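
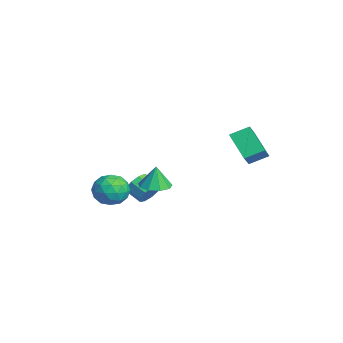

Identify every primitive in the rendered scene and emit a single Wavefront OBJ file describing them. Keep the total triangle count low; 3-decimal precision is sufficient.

v -1.731 -3.119 -1.654
v -0.528 -2.895 -1.392
v -1.692 -4.745 -0.448
v -0.489 -4.521 -0.186
v -1.376 -3.747 0.238
v -1.4 -2.742 -0.508
v -0.82 -4.898 -1.332
v -0.844 -3.893 -2.078
v 0.035 -3.995 -1.193
v -0.309 -3.283 -0.223
v -1.911 -4.357 -1.617
v -2.255 -3.645 -0.647
v -1.133 -2.864 -1.629
v -1.087 -4.776 -0.211
v -1.608 -4.321 0.038
v -0.901 -4.189 0.192
v -1.646 -2.774 -1.109
v -0.939 -2.643 -0.955
v -1.437 -3.144 0.003
v -1.281 -4.997 -0.885
v -0.574 -4.866 -0.731
v -1.319 -3.451 -2.032
v -0.612 -3.319 -1.878
v -0.783 -4.496 -1.843
v -0.095 -3.379 -1.358
v -0.072 -4.335 -0.649
v -0.266 -4.556 -1.323
v -0.281 -3.966 -1.761
v -0.297 -2.961 -0.788
v -0.274 -3.916 -0.079
v -0.795 -3.462 0.17
v -0.81 -2.871 -0.268
v 0.034 -3.607 -0.671
v -1.946 -3.724 -1.761
v -1.923 -4.679 -1.052
v -1.41 -4.769 -1.572
v -1.425 -4.178 -2.01
v -2.148 -3.305 -1.191
v -2.125 -4.261 -0.482
v -1.939 -3.674 -0.079
v -1.954 -3.084 -0.517
v -2.254 -4.033 -1.169
v -3.001 -1.1 -2.391
v -2.308 -1.541 -1.954
v -3.146 -2.281 -1.372
v -3.839 -1.84 -1.809
v -2.504 -1.046 -1.607
v -3.342 -1.785 -1.025
v -2.933 -0.576 -1.626
v -3.771 -1.315 -1.044
v -3.393 -0.351 -2.004
v -4.231 -1.09 -1.421
v -3.67 -0.477 -2.562
v -4.508 -1.216 -1.98
v -3.634 -0.895 -3.041
v -4.472 -1.634 -2.459
v -3.302 -1.409 -3.215
v -4.14 -2.148 -2.633
v -2.829 -1.778 -3.004
v -3.667 -2.517 -2.422
v -2.437 -1.831 -2.506
v -3.275 -2.57 -1.924
v 0.302 -1.337 -0.034
v 1.008 -0.574 -0.05
v 0.258 -1.263 1.514
v 0.352 -0.3 -0.083
v -0.327 -0.512 -0.092
v -0.712 -1.11 -0.074
v -0.622 -1.814 -0.037
v -0.1 -2.296 0.001
v 0.611 -2.329 0.023
v 1.177 -1.898 0.019
v 1.334 -1.205 -0.01
v 2.303 2.737 4.805
v 2.337 3.954 5.388
v 1.087 3.291 3.722
v 1.121 4.508 4.305
v 3.759 3.332 3.475
v 3.793 4.549 4.058
v 2.543 3.886 2.392
v 2.577 5.103 2.975
f 1 38 17
f 38 12 41
f 17 41 6
f 38 41 17
f 1 17 13
f 17 6 18
f 13 18 2
f 17 18 13
f 1 13 22
f 13 2 23
f 22 23 8
f 13 23 22
f 1 22 34
f 22 8 37
f 34 37 11
f 22 37 34
f 1 34 38
f 34 11 42
f 38 42 12
f 34 42 38
f 2 18 29
f 18 6 32
f 29 32 10
f 18 32 29
f 6 41 19
f 41 12 40
f 19 40 5
f 41 40 19
f 12 42 39
f 42 11 35
f 39 35 3
f 42 35 39
f 11 37 36
f 37 8 24
f 36 24 7
f 37 24 36
f 8 23 28
f 23 2 25
f 28 25 9
f 23 25 28
f 4 30 16
f 30 10 31
f 16 31 5
f 30 31 16
f 4 16 14
f 16 5 15
f 14 15 3
f 16 15 14
f 4 14 21
f 14 3 20
f 21 20 7
f 14 20 21
f 4 21 26
f 21 7 27
f 26 27 9
f 21 27 26
f 4 26 30
f 26 9 33
f 30 33 10
f 26 33 30
f 5 31 19
f 31 10 32
f 19 32 6
f 31 32 19
f 3 15 39
f 15 5 40
f 39 40 12
f 15 40 39
f 7 20 36
f 20 3 35
f 36 35 11
f 20 35 36
f 9 27 28
f 27 7 24
f 28 24 8
f 27 24 28
f 10 33 29
f 33 9 25
f 29 25 2
f 33 25 29
f 44 43 47
f 44 47 45
f 45 47 48
f 45 48 46
f 47 43 49
f 47 49 48
f 48 49 50
f 48 50 46
f 49 43 51
f 49 51 50
f 50 51 52
f 50 52 46
f 51 43 53
f 51 53 52
f 52 53 54
f 52 54 46
f 53 43 55
f 53 55 54
f 54 55 56
f 54 56 46
f 55 43 57
f 55 57 56
f 56 57 58
f 56 58 46
f 57 43 59
f 57 59 58
f 58 59 60
f 58 60 46
f 59 43 61
f 59 61 60
f 60 61 62
f 60 62 46
f 61 43 44
f 61 44 62
f 62 44 45
f 62 45 46
f 64 63 66
f 64 66 65
f 66 63 67
f 66 67 65
f 67 63 68
f 67 68 65
f 68 63 69
f 68 69 65
f 69 63 70
f 69 70 65
f 70 63 71
f 70 71 65
f 71 63 72
f 71 72 65
f 72 63 73
f 72 73 65
f 73 63 64
f 73 64 65
f 75 77 74
f 78 75 74
f 74 77 76
f 76 78 74
f 75 81 77
f 79 75 78
f 79 81 75
f 77 81 76
f 80 78 76
f 76 81 80
f 80 79 78
f 81 79 80



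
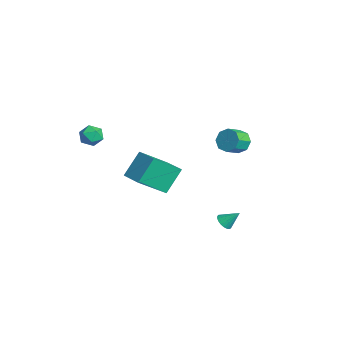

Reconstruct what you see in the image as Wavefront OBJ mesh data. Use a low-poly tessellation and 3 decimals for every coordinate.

v 3.146 1.517 -0.839
v 3.385 1.144 -0.586
v 3.454 2.203 -0.121
v 3.537 1.213 -0.717
v 3.621 1.334 -0.869
v 3.623 1.487 -1.016
v 3.543 1.645 -1.132
v 3.394 1.781 -1.198
v 3.202 1.871 -1.202
v 3 1.9 -1.143
v 2.824 1.862 -1.031
v 2.703 1.765 -0.886
v 2.659 1.625 -0.733
v 2.699 1.466 -0.599
v 2.816 1.316 -0.506
v 2.991 1.201 -0.47
v 3.192 1.14 -0.498
v -3.723 -3.536 2.738
v -3.311 -3.172 2.281
v -2.809 -4.168 3.059
v -2.397 -3.804 2.602
v -2.657 -3.481 3.184
v -3.222 -3.09 2.986
v -2.898 -4.25 2.354
v -3.463 -3.859 2.156
v -2.801 -3.614 2.044
v -2.652 -3.138 2.556
v -3.468 -4.202 2.784
v -3.319 -3.726 3.296
v -1.424 3.723 1.945
v -1.032 3.568 1.337
v -0.583 2.781 1.827
v -0.976 2.937 2.435
v -0.766 3.933 1.679
v -0.318 3.146 2.169
v -0.886 4.175 2.177
v -0.437 3.388 2.667
v -1.321 4.153 2.539
v -0.872 3.366 3.029
v -1.817 3.879 2.553
v -1.368 3.092 3.043
v -2.082 3.514 2.211
v -1.634 2.727 2.701
v -1.963 3.272 1.713
v -1.514 2.485 2.203
v -1.528 3.294 1.351
v -1.079 2.507 1.841
v 1.87 -1.808 1.583
v 2.117 -3.288 2.748
v 1.41 -0.902 2.832
v 1.657 -2.382 3.997
v 3.143 -1.438 1.783
v 3.39 -2.918 2.948
v 2.683 -0.532 3.032
v 2.93 -2.012 4.197
f 2 1 4
f 2 4 3
f 4 1 5
f 4 5 3
f 5 1 6
f 5 6 3
f 6 1 7
f 6 7 3
f 7 1 8
f 7 8 3
f 8 1 9
f 8 9 3
f 9 1 10
f 9 10 3
f 10 1 11
f 10 11 3
f 11 1 12
f 11 12 3
f 12 1 13
f 12 13 3
f 13 1 14
f 13 14 3
f 14 1 15
f 14 15 3
f 15 1 16
f 15 16 3
f 16 1 17
f 16 17 3
f 17 1 2
f 17 2 3
f 18 29 23
f 18 23 19
f 18 19 25
f 18 25 28
f 18 28 29
f 19 23 27
f 23 29 22
f 29 28 20
f 28 25 24
f 25 19 26
f 21 27 22
f 21 22 20
f 21 20 24
f 21 24 26
f 21 26 27
f 22 27 23
f 20 22 29
f 24 20 28
f 26 24 25
f 27 26 19
f 31 30 34
f 31 34 32
f 32 34 35
f 32 35 33
f 34 30 36
f 34 36 35
f 35 36 37
f 35 37 33
f 36 30 38
f 36 38 37
f 37 38 39
f 37 39 33
f 38 30 40
f 38 40 39
f 39 40 41
f 39 41 33
f 40 30 42
f 40 42 41
f 41 42 43
f 41 43 33
f 42 30 44
f 42 44 43
f 43 44 45
f 43 45 33
f 44 30 46
f 44 46 45
f 45 46 47
f 45 47 33
f 46 30 31
f 46 31 47
f 47 31 32
f 47 32 33
f 49 51 48
f 52 49 48
f 48 51 50
f 50 52 48
f 49 55 51
f 53 49 52
f 53 55 49
f 51 55 50
f 54 52 50
f 50 55 54
f 54 53 52
f 55 53 54



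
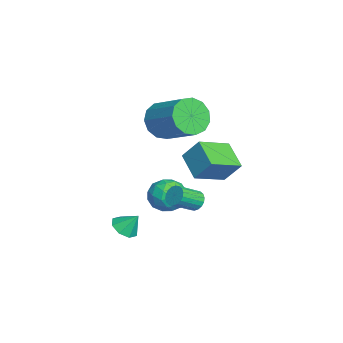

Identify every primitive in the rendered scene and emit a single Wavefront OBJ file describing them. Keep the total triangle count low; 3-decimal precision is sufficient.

v -2.316 -0.846 1.748
v -1.786 -0.661 0.814
v -0.354 0.611 1.877
v -0.884 0.426 2.812
v -2.212 -0.221 0.861
v -0.78 1.051 1.925
v -2.671 0.021 1.19
v -1.239 1.292 2.254
v -3.017 -0.013 1.697
v -1.586 1.259 2.76
v -3.141 -0.311 2.219
v -1.709 0.961 3.283
v -3.002 -0.779 2.592
v -1.571 0.493 3.656
v -2.646 -1.268 2.698
v -1.214 0.004 3.761
v -2.185 -1.623 2.501
v -0.753 -0.351 3.565
v -1.765 -1.731 2.066
v -0.334 -0.46 3.129
v -1.521 -1.558 1.53
v -0.089 -0.287 2.593
v -1.528 -1.159 1.063
v -0.097 0.112 2.126
v -0.214 0.615 -2.443
v 0.293 0.732 -2.7
v 0.9 -0.258 -1.955
v 0.394 -0.375 -1.697
v 0.295 0.888 -2.495
v 0.903 -0.102 -1.749
v 0.197 0.99 -2.279
v 0.805 0 -1.534
v 0.017 1.018 -2.096
v 0.625 0.028 -1.35
v -0.208 0.966 -1.981
v 0.4 -0.024 -1.236
v -0.434 0.844 -1.958
v 0.173 -0.145 -1.213
v -0.617 0.677 -2.031
v -0.01 -0.313 -1.285
v -0.72 0.498 -2.185
v -0.113 -0.492 -1.44
v -0.723 0.342 -2.391
v -0.115 -0.648 -1.645
v -0.625 0.24 -2.606
v -0.017 -0.75 -1.861
v -0.445 0.212 -2.79
v 0.163 -0.778 -2.044
v -0.22 0.264 -2.904
v 0.388 -0.726 -2.159
v 0.007 0.385 -2.927
v 0.614 -0.604 -2.182
v 0.19 0.553 -2.855
v 0.797 -0.437 -2.109
v 2.329 -2.629 -2.557
v 2.971 -2.427 -2.84
v 2.511 -2.011 -1.703
v 2.554 -2.089 -2.995
v 2.005 -2.068 -2.894
v 1.646 -2.375 -2.596
v 1.687 -2.831 -2.275
v 2.105 -3.168 -2.12
v 2.654 -3.19 -2.221
v 3.013 -2.882 -2.519
v -2.043 0.007 -2.389
v -1.048 0.004 -2.616
v -2.252 -1.364 -3.284
v -1.257 -1.367 -3.511
v -1.563 -1.563 -2.558
v -1.434 -0.716 -2.005
v -1.866 -0.644 -3.895
v -1.737 0.203 -3.342
v -0.939 -0.398 -3.547
v -0.752 -0.966 -2.721
v -2.548 -0.394 -3.179
v -2.361 -0.962 -2.353
v -1.527 0.126 -2.424
v -1.773 -1.486 -3.476
v -1.952 -1.601 -2.916
v -1.368 -1.603 -3.05
v -1.754 -0.297 -2.065
v -1.169 -0.299 -2.198
v -1.472 -1.22 -2.164
v -2.131 -1.061 -3.702
v -1.546 -1.063 -3.835
v -1.932 0.243 -2.85
v -1.348 0.241 -2.984
v -1.828 -0.14 -3.736
v -0.879 -0.113 -3.105
v -1.002 -0.918 -3.631
v -1.359 -0.493 -3.856
v -1.283 0.005 -3.531
v -0.769 -0.446 -2.619
v -0.891 -1.252 -3.145
v -1.071 -1.367 -2.585
v -0.995 -0.869 -2.26
v -0.704 -0.683 -3.166
v -2.409 -0.108 -2.755
v -2.531 -0.914 -3.281
v -2.305 -0.491 -3.64
v -2.229 0.007 -3.315
v -2.298 -0.442 -2.269
v -2.421 -1.247 -2.795
v -2.017 -1.365 -2.369
v -1.941 -0.867 -2.044
v -2.596 -0.677 -2.734
v 1.222 1.865 -0.166
v -0.047 1.346 0.556
v 1.528 2.617 0.912
v 0.258 2.097 1.634
v 2.182 0.483 0.526
v 0.912 -0.037 1.248
v 2.487 1.234 1.604
v 1.218 0.715 2.326
f 2 1 5
f 2 5 3
f 3 5 6
f 3 6 4
f 5 1 7
f 5 7 6
f 6 7 8
f 6 8 4
f 7 1 9
f 7 9 8
f 8 9 10
f 8 10 4
f 9 1 11
f 9 11 10
f 10 11 12
f 10 12 4
f 11 1 13
f 11 13 12
f 12 13 14
f 12 14 4
f 13 1 15
f 13 15 14
f 14 15 16
f 14 16 4
f 15 1 17
f 15 17 16
f 16 17 18
f 16 18 4
f 17 1 19
f 17 19 18
f 18 19 20
f 18 20 4
f 19 1 21
f 19 21 20
f 20 21 22
f 20 22 4
f 21 1 23
f 21 23 22
f 22 23 24
f 22 24 4
f 23 1 2
f 23 2 24
f 24 2 3
f 24 3 4
f 26 25 29
f 26 29 27
f 27 29 30
f 27 30 28
f 29 25 31
f 29 31 30
f 30 31 32
f 30 32 28
f 31 25 33
f 31 33 32
f 32 33 34
f 32 34 28
f 33 25 35
f 33 35 34
f 34 35 36
f 34 36 28
f 35 25 37
f 35 37 36
f 36 37 38
f 36 38 28
f 37 25 39
f 37 39 38
f 38 39 40
f 38 40 28
f 39 25 41
f 39 41 40
f 40 41 42
f 40 42 28
f 41 25 43
f 41 43 42
f 42 43 44
f 42 44 28
f 43 25 45
f 43 45 44
f 44 45 46
f 44 46 28
f 45 25 47
f 45 47 46
f 46 47 48
f 46 48 28
f 47 25 49
f 47 49 48
f 48 49 50
f 48 50 28
f 49 25 51
f 49 51 50
f 50 51 52
f 50 52 28
f 51 25 53
f 51 53 52
f 52 53 54
f 52 54 28
f 53 25 26
f 53 26 54
f 54 26 27
f 54 27 28
f 56 55 58
f 56 58 57
f 58 55 59
f 58 59 57
f 59 55 60
f 59 60 57
f 60 55 61
f 60 61 57
f 61 55 62
f 61 62 57
f 62 55 63
f 62 63 57
f 63 55 64
f 63 64 57
f 64 55 56
f 64 56 57
f 65 102 81
f 102 76 105
f 81 105 70
f 102 105 81
f 65 81 77
f 81 70 82
f 77 82 66
f 81 82 77
f 65 77 86
f 77 66 87
f 86 87 72
f 77 87 86
f 65 86 98
f 86 72 101
f 98 101 75
f 86 101 98
f 65 98 102
f 98 75 106
f 102 106 76
f 98 106 102
f 66 82 93
f 82 70 96
f 93 96 74
f 82 96 93
f 70 105 83
f 105 76 104
f 83 104 69
f 105 104 83
f 76 106 103
f 106 75 99
f 103 99 67
f 106 99 103
f 75 101 100
f 101 72 88
f 100 88 71
f 101 88 100
f 72 87 92
f 87 66 89
f 92 89 73
f 87 89 92
f 68 94 80
f 94 74 95
f 80 95 69
f 94 95 80
f 68 80 78
f 80 69 79
f 78 79 67
f 80 79 78
f 68 78 85
f 78 67 84
f 85 84 71
f 78 84 85
f 68 85 90
f 85 71 91
f 90 91 73
f 85 91 90
f 68 90 94
f 90 73 97
f 94 97 74
f 90 97 94
f 69 95 83
f 95 74 96
f 83 96 70
f 95 96 83
f 67 79 103
f 79 69 104
f 103 104 76
f 79 104 103
f 71 84 100
f 84 67 99
f 100 99 75
f 84 99 100
f 73 91 92
f 91 71 88
f 92 88 72
f 91 88 92
f 74 97 93
f 97 73 89
f 93 89 66
f 97 89 93
f 108 110 107
f 111 108 107
f 107 110 109
f 109 111 107
f 108 114 110
f 112 108 111
f 112 114 108
f 110 114 109
f 113 111 109
f 109 114 113
f 113 112 111
f 114 112 113



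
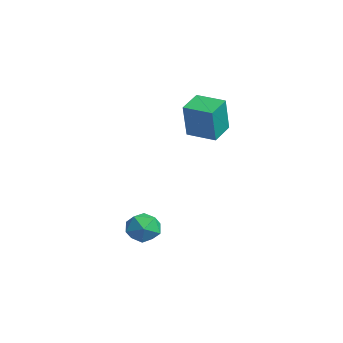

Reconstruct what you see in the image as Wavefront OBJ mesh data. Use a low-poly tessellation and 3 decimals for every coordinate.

v -1.268 0.506 2.586
v -0.78 0.091 4.438
v -0.099 1.39 2.476
v 0.389 0.975 4.328
v -0.549 -0.495 2.172
v -0.061 -0.91 4.024
v 0.62 0.389 2.062
v 1.108 -0.026 3.914
v 2.171 -3.219 -1.511
v 2.592 -3.928 -1.929
v 1.028 -3.332 -2.471
v 1.449 -4.041 -2.889
v 1.114 -4.142 -2.032
v 1.821 -4.072 -1.439
v 1.799 -3.188 -2.961
v 2.506 -3.118 -2.368
v 2.363 -3.909 -2.825
v 1.939 -4.499 -2.251
v 1.681 -2.761 -2.149
v 1.257 -3.351 -1.575
f 2 4 1
f 5 2 1
f 1 4 3
f 3 5 1
f 2 8 4
f 6 2 5
f 6 8 2
f 4 8 3
f 7 5 3
f 3 8 7
f 7 6 5
f 8 6 7
f 9 20 14
f 9 14 10
f 9 10 16
f 9 16 19
f 9 19 20
f 10 14 18
f 14 20 13
f 20 19 11
f 19 16 15
f 16 10 17
f 12 18 13
f 12 13 11
f 12 11 15
f 12 15 17
f 12 17 18
f 13 18 14
f 11 13 20
f 15 11 19
f 17 15 16
f 18 17 10



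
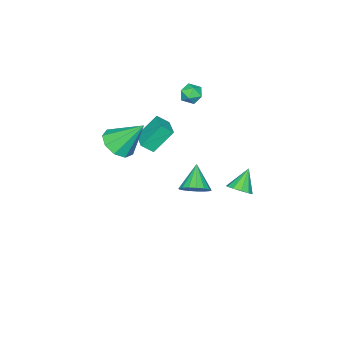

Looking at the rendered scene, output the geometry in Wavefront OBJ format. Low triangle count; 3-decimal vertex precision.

v -3.306 -1.529 2.639
v -2.991 -1.59 3.194
v -4.069 -2.13 3.006
v -3.754 -2.191 3.561
v -4.008 -1.625 3.397
v -3.537 -1.254 3.171
v -3.523 -2.466 3.029
v -3.052 -2.095 2.803
v -3.125 -2.169 3.436
v -3.425 -1.65 3.663
v -3.635 -2.07 2.537
v -3.935 -1.551 2.764
v -1.641 2.336 -0.749
v -1.226 1.94 -0.423
v -2.479 2.264 0.229
v -1.139 2.325 -0.32
v -1.245 2.715 -0.381
v -1.501 2.959 -0.583
v -1.811 2.966 -0.848
v -2.056 2.732 -1.075
v -2.143 2.347 -1.178
v -2.038 1.958 -1.117
v -1.781 1.713 -0.915
v -1.471 1.706 -0.65
v -3.022 -1.235 -3.401
v -2.385 -1.528 -2.994
v -3.958 -1.825 -2.359
v -2.438 -1.175 -2.842
v -2.625 -0.836 -2.818
v -2.902 -0.589 -2.928
v -3.207 -0.489 -3.146
v -3.47 -0.561 -3.422
v -3.629 -0.787 -3.693
v -3.65 -1.115 -3.898
v -3.526 -1.472 -3.989
v -3.287 -1.774 -3.945
v -2.987 -1.952 -3.776
v -2.695 -1.967 -3.521
v -2.478 -1.813 -3.239
v 1.519 -2.273 2.406
v 2.348 -1.856 2.356
v 1.041 -1.147 3.874
v 1.929 -1.552 1.987
v 1.318 -1.585 1.813
v 0.801 -1.94 1.918
v 0.619 -2.451 2.251
v 0.859 -2.879 2.656
v 1.407 -3.023 2.945
v 2.008 -2.816 2.982
v 2.379 -2.355 2.749
v -2.981 -3.986 -1.071
v -2.576 -4.445 -0.557
v -3.84 -3.409 0.123
v -3.434 -3.868 0.637
v -2.166 -3.092 -0.917
v -1.76 -3.551 -0.403
v -3.024 -2.515 0.277
v -2.619 -2.974 0.791
f 1 12 6
f 1 6 2
f 1 2 8
f 1 8 11
f 1 11 12
f 2 6 10
f 6 12 5
f 12 11 3
f 11 8 7
f 8 2 9
f 4 10 5
f 4 5 3
f 4 3 7
f 4 7 9
f 4 9 10
f 5 10 6
f 3 5 12
f 7 3 11
f 9 7 8
f 10 9 2
f 14 13 16
f 14 16 15
f 16 13 17
f 16 17 15
f 17 13 18
f 17 18 15
f 18 13 19
f 18 19 15
f 19 13 20
f 19 20 15
f 20 13 21
f 20 21 15
f 21 13 22
f 21 22 15
f 22 13 23
f 22 23 15
f 23 13 24
f 23 24 15
f 24 13 14
f 24 14 15
f 26 25 28
f 26 28 27
f 28 25 29
f 28 29 27
f 29 25 30
f 29 30 27
f 30 25 31
f 30 31 27
f 31 25 32
f 31 32 27
f 32 25 33
f 32 33 27
f 33 25 34
f 33 34 27
f 34 25 35
f 34 35 27
f 35 25 36
f 35 36 27
f 36 25 37
f 36 37 27
f 37 25 38
f 37 38 27
f 38 25 39
f 38 39 27
f 39 25 26
f 39 26 27
f 41 40 43
f 41 43 42
f 43 40 44
f 43 44 42
f 44 40 45
f 44 45 42
f 45 40 46
f 45 46 42
f 46 40 47
f 46 47 42
f 47 40 48
f 47 48 42
f 48 40 49
f 48 49 42
f 49 40 50
f 49 50 42
f 50 40 41
f 50 41 42
f 52 54 51
f 55 52 51
f 51 54 53
f 53 55 51
f 52 58 54
f 56 52 55
f 56 58 52
f 54 58 53
f 57 55 53
f 53 58 57
f 57 56 55
f 58 56 57



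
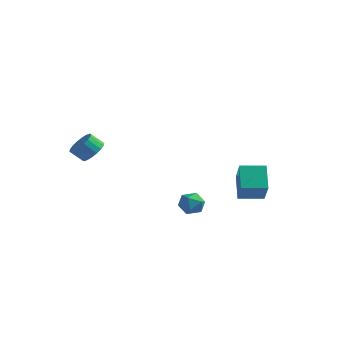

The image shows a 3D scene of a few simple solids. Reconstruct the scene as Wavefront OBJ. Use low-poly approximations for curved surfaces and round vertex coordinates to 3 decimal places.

v 2.646 -0.716 -1.701
v 3.347 -1.143 -2.15
v 1.713 -1.037 -2.85
v 2.414 -1.464 -3.299
v 2.056 -1.843 -2.522
v 2.633 -1.645 -1.812
v 2.427 -0.535 -3.188
v 3.004 -0.337 -2.478
v 3.211 -1.032 -3.07
v 2.982 -1.84 -2.658
v 2.078 -0.34 -2.342
v 1.849 -1.148 -1.93
v 3.033 3.181 -3.373
v 3.999 2.12 -1.88
v 2.145 4.301 -2.002
v 3.111 3.24 -0.51
v 4.329 4.28 -3.43
v 5.295 3.219 -1.938
v 3.441 5.4 -2.06
v 4.407 4.339 -0.567
v -3.029 -3.653 1.412
v -2.292 -4.225 1.639
v -2.914 -4.719 2.415
v -3.651 -4.147 2.188
v -2.236 -3.89 1.898
v -2.858 -4.383 2.674
v -2.336 -3.508 2.06
v -2.958 -4.001 2.836
v -2.574 -3.154 2.094
v -3.196 -3.648 2.87
v -2.902 -2.9 1.993
v -3.524 -3.393 2.769
v -3.255 -2.795 1.777
v -3.877 -3.288 2.553
v -3.563 -2.859 1.489
v -4.185 -3.353 2.264
v -3.766 -3.081 1.185
v -4.388 -3.575 1.961
v -3.822 -3.417 0.926
v -4.444 -3.91 1.702
v -3.722 -3.799 0.764
v -4.344 -4.292 1.54
v -3.484 -4.152 0.73
v -4.106 -4.646 1.506
v -3.156 -4.407 0.831
v -3.778 -4.9 1.607
v -2.803 -4.512 1.047
v -3.425 -5.005 1.823
v -2.495 -4.447 1.336
v -3.117 -4.941 2.111
f 1 12 6
f 1 6 2
f 1 2 8
f 1 8 11
f 1 11 12
f 2 6 10
f 6 12 5
f 12 11 3
f 11 8 7
f 8 2 9
f 4 10 5
f 4 5 3
f 4 3 7
f 4 7 9
f 4 9 10
f 5 10 6
f 3 5 12
f 7 3 11
f 9 7 8
f 10 9 2
f 14 16 13
f 17 14 13
f 13 16 15
f 15 17 13
f 14 20 16
f 18 14 17
f 18 20 14
f 16 20 15
f 19 17 15
f 15 20 19
f 19 18 17
f 20 18 19
f 22 21 25
f 22 25 23
f 23 25 26
f 23 26 24
f 25 21 27
f 25 27 26
f 26 27 28
f 26 28 24
f 27 21 29
f 27 29 28
f 28 29 30
f 28 30 24
f 29 21 31
f 29 31 30
f 30 31 32
f 30 32 24
f 31 21 33
f 31 33 32
f 32 33 34
f 32 34 24
f 33 21 35
f 33 35 34
f 34 35 36
f 34 36 24
f 35 21 37
f 35 37 36
f 36 37 38
f 36 38 24
f 37 21 39
f 37 39 38
f 38 39 40
f 38 40 24
f 39 21 41
f 39 41 40
f 40 41 42
f 40 42 24
f 41 21 43
f 41 43 42
f 42 43 44
f 42 44 24
f 43 21 45
f 43 45 44
f 44 45 46
f 44 46 24
f 45 21 47
f 45 47 46
f 46 47 48
f 46 48 24
f 47 21 49
f 47 49 48
f 48 49 50
f 48 50 24
f 49 21 22
f 49 22 50
f 50 22 23
f 50 23 24



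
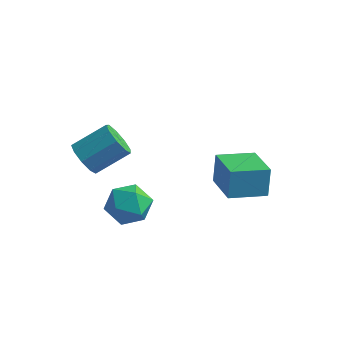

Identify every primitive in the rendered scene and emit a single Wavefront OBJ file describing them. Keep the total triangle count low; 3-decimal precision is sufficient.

v 3.121 0.601 0.003
v 3.031 1.015 1.504
v 1.659 2.096 -0.497
v 1.57 2.511 1.004
v 4.51 1.869 -0.264
v 4.421 2.284 1.237
v 3.049 3.365 -0.764
v 2.959 3.779 0.737
v -1.069 -0.29 0.003
v -0.003 -0.615 -0.438
v -1.897 -1.805 -0.882
v -0.831 -2.13 -1.323
v -1.047 -2.224 -0.148
v -0.535 -1.288 0.399
v -1.365 -1.132 -1.719
v -0.853 -0.196 -1.172
v -0.186 -1.136 -1.503
v 0.01 -1.81 -0.531
v -1.91 -0.61 -0.789
v -1.714 -1.284 0.183
v -2.165 -2.949 3.437
v -1.449 -3.197 2.898
v -0.319 -2.079 3.883
v -1.035 -1.831 4.423
v -1.74 -2.687 2.653
v -0.61 -1.569 3.638
v -2.23 -2.299 2.775
v -1.1 -1.182 3.76
v -2.689 -2.216 3.207
v -1.559 -1.098 4.192
v -2.903 -2.476 3.747
v -1.774 -1.358 4.732
v -2.772 -2.957 4.142
v -1.642 -1.839 5.127
v -2.356 -3.434 4.207
v -1.227 -2.316 5.193
v -1.851 -3.684 3.912
v -0.722 -2.567 4.898
v -1.493 -3.591 3.395
v -0.363 -2.473 4.381
f 2 4 1
f 5 2 1
f 1 4 3
f 3 5 1
f 2 8 4
f 6 2 5
f 6 8 2
f 4 8 3
f 7 5 3
f 3 8 7
f 7 6 5
f 8 6 7
f 9 20 14
f 9 14 10
f 9 10 16
f 9 16 19
f 9 19 20
f 10 14 18
f 14 20 13
f 20 19 11
f 19 16 15
f 16 10 17
f 12 18 13
f 12 13 11
f 12 11 15
f 12 15 17
f 12 17 18
f 13 18 14
f 11 13 20
f 15 11 19
f 17 15 16
f 18 17 10
f 22 21 25
f 22 25 23
f 23 25 26
f 23 26 24
f 25 21 27
f 25 27 26
f 26 27 28
f 26 28 24
f 27 21 29
f 27 29 28
f 28 29 30
f 28 30 24
f 29 21 31
f 29 31 30
f 30 31 32
f 30 32 24
f 31 21 33
f 31 33 32
f 32 33 34
f 32 34 24
f 33 21 35
f 33 35 34
f 34 35 36
f 34 36 24
f 35 21 37
f 35 37 36
f 36 37 38
f 36 38 24
f 37 21 39
f 37 39 38
f 38 39 40
f 38 40 24
f 39 21 22
f 39 22 40
f 40 22 23
f 40 23 24



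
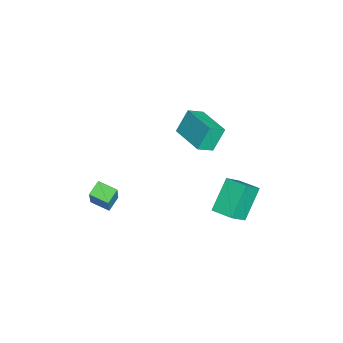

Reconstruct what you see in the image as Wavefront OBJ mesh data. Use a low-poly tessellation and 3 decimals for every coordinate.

v -0.845 0.663 -0.71
v -1.379 1.267 0.567
v -1.347 1.46 -1.297
v -1.881 2.064 -0.02
v 0.841 1.836 -0.56
v 0.307 2.44 0.717
v 0.339 2.633 -1.147
v -0.195 3.237 0.13
v 3.305 2.633 -3.271
v 1.993 3.354 -1.828
v 2.395 3.328 -4.445
v 1.083 4.049 -3.002
v 3.977 3.671 -3.178
v 2.665 4.392 -1.735
v 3.067 4.366 -4.352
v 1.755 5.087 -2.909
v 2.075 -3.199 -2.932
v 2.937 -3.17 -1.329
v 2.51 -2.209 -3.184
v 3.372 -2.18 -1.581
v 2.808 -3.62 -3.319
v 3.67 -3.591 -1.716
v 3.243 -2.63 -3.571
v 4.105 -2.601 -1.968
f 2 4 1
f 5 2 1
f 1 4 3
f 3 5 1
f 2 8 4
f 6 2 5
f 6 8 2
f 4 8 3
f 7 5 3
f 3 8 7
f 7 6 5
f 8 6 7
f 10 12 9
f 13 10 9
f 9 12 11
f 11 13 9
f 10 16 12
f 14 10 13
f 14 16 10
f 12 16 11
f 15 13 11
f 11 16 15
f 15 14 13
f 16 14 15
f 18 20 17
f 21 18 17
f 17 20 19
f 19 21 17
f 18 24 20
f 22 18 21
f 22 24 18
f 20 24 19
f 23 21 19
f 19 24 23
f 23 22 21
f 24 22 23



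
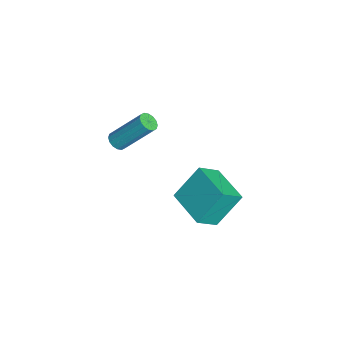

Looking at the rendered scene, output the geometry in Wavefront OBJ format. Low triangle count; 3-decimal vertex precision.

v -1.487 -1.476 1.026
v -1.067 -1.316 0.806
v -0.754 0.037 2.395
v -1.173 -0.124 2.614
v -1.255 -1.163 0.713
v -0.941 0.19 2.301
v -1.504 -1.094 0.704
v -1.19 0.259 2.292
v -1.749 -1.128 0.781
v -1.435 0.225 2.369
v -1.923 -1.255 0.923
v -1.61 0.098 2.512
v -1.981 -1.441 1.094
v -1.667 -0.089 2.682
v -1.906 -1.637 1.245
v -1.593 -0.284 2.834
v -1.719 -1.79 1.339
v -1.405 -0.437 2.927
v -1.47 -1.859 1.348
v -1.156 -0.506 2.936
v -1.225 -1.825 1.271
v -0.911 -0.472 2.859
v -1.05 -1.698 1.128
v -0.737 -0.345 2.717
v -0.993 -1.511 0.958
v -0.679 -0.159 2.546
v -2.025 1.923 -4.247
v -1.527 0.98 -3.387
v -2.445 3.101 -2.712
v -1.948 2.158 -1.852
v -0.192 2.762 -4.388
v 0.305 1.819 -3.528
v -0.613 3.94 -2.853
v -0.115 2.997 -1.993
f 2 1 5
f 2 5 3
f 3 5 6
f 3 6 4
f 5 1 7
f 5 7 6
f 6 7 8
f 6 8 4
f 7 1 9
f 7 9 8
f 8 9 10
f 8 10 4
f 9 1 11
f 9 11 10
f 10 11 12
f 10 12 4
f 11 1 13
f 11 13 12
f 12 13 14
f 12 14 4
f 13 1 15
f 13 15 14
f 14 15 16
f 14 16 4
f 15 1 17
f 15 17 16
f 16 17 18
f 16 18 4
f 17 1 19
f 17 19 18
f 18 19 20
f 18 20 4
f 19 1 21
f 19 21 20
f 20 21 22
f 20 22 4
f 21 1 23
f 21 23 22
f 22 23 24
f 22 24 4
f 23 1 25
f 23 25 24
f 24 25 26
f 24 26 4
f 25 1 2
f 25 2 26
f 26 2 3
f 26 3 4
f 28 30 27
f 31 28 27
f 27 30 29
f 29 31 27
f 28 34 30
f 32 28 31
f 32 34 28
f 30 34 29
f 33 31 29
f 29 34 33
f 33 32 31
f 34 32 33



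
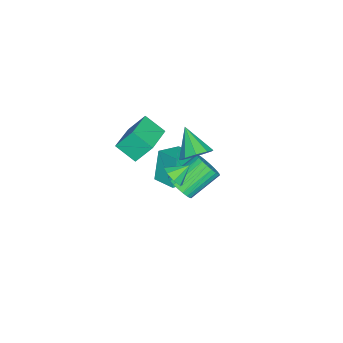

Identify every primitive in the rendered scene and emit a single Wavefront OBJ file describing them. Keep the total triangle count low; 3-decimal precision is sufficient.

v -3.032 -3.207 -4.163
v -3.815 -3.268 -2.226
v -2.413 -1.827 -3.869
v -3.197 -1.888 -1.932
v -1.703 -3.912 -3.648
v -2.487 -3.973 -1.711
v -1.085 -2.532 -3.354
v -1.868 -2.593 -1.417
v 1.161 -3.06 2.528
v 1.06 -4.265 3.363
v 0.826 -2.184 3.749
v 0.725 -3.389 4.585
v 3.255 -2.911 2.995
v 3.154 -4.116 3.831
v 2.92 -2.035 4.217
v 2.819 -3.24 5.052
v 1.73 -0.983 -0.06
v 2.273 -1.112 0.671
v 0.892 0.014 1.892
v 0.35 0.143 1.16
v 2.405 -0.806 0.539
v 1.025 0.321 1.76
v 2.435 -0.527 0.315
v 1.054 0.6 1.536
v 2.358 -0.317 0.034
v 0.977 0.809 1.255
v 2.185 -0.209 -0.261
v 0.804 0.918 0.96
v 1.943 -0.218 -0.526
v 0.562 0.908 0.695
v 1.668 -0.345 -0.72
v 0.288 0.782 0.501
v 1.403 -0.568 -0.813
v 0.023 0.558 0.408
v 1.188 -0.854 -0.792
v -0.193 0.272 0.429
v 1.055 -1.161 -0.66
v -0.325 -0.034 0.561
v 1.026 -1.44 -0.436
v -0.355 -0.313 0.785
v 1.103 -1.649 -0.155
v -0.278 -0.523 1.066
v 1.276 -1.758 0.14
v -0.105 -0.631 1.361
v 1.518 -1.748 0.405
v 0.137 -0.622 1.626
v 1.792 -1.622 0.599
v 0.412 -0.495 1.82
v 2.057 -1.398 0.692
v 0.677 -0.272 1.913
v 1.26 -0.202 2.72
v 2.09 -0.534 3.121
v 0.24 -1.278 3.94
v 1.887 0.02 3.44
v 1.39 0.47 3.421
v 0.832 0.605 3.075
v 0.475 0.363 2.562
v 0.485 -0.144 2.123
v 0.857 -0.678 1.964
v 1.418 -0.989 2.158
v 1.905 -0.932 2.615
v 4.262 -0.34 3.594
v 4.712 0.237 3.431
v 3.618 0.34 4.226
v 4.282 0.181 3.054
v 3.84 -0.181 2.994
v 3.645 -0.636 3.285
v 3.811 -0.917 3.757
v 4.241 -0.861 4.133
v 4.683 -0.5 4.193
v 4.878 -0.045 3.903
f 2 4 1
f 5 2 1
f 1 4 3
f 3 5 1
f 2 8 4
f 6 2 5
f 6 8 2
f 4 8 3
f 7 5 3
f 3 8 7
f 7 6 5
f 8 6 7
f 10 12 9
f 13 10 9
f 9 12 11
f 11 13 9
f 10 16 12
f 14 10 13
f 14 16 10
f 12 16 11
f 15 13 11
f 11 16 15
f 15 14 13
f 16 14 15
f 18 17 21
f 18 21 19
f 19 21 22
f 19 22 20
f 21 17 23
f 21 23 22
f 22 23 24
f 22 24 20
f 23 17 25
f 23 25 24
f 24 25 26
f 24 26 20
f 25 17 27
f 25 27 26
f 26 27 28
f 26 28 20
f 27 17 29
f 27 29 28
f 28 29 30
f 28 30 20
f 29 17 31
f 29 31 30
f 30 31 32
f 30 32 20
f 31 17 33
f 31 33 32
f 32 33 34
f 32 34 20
f 33 17 35
f 33 35 34
f 34 35 36
f 34 36 20
f 35 17 37
f 35 37 36
f 36 37 38
f 36 38 20
f 37 17 39
f 37 39 38
f 38 39 40
f 38 40 20
f 39 17 41
f 39 41 40
f 40 41 42
f 40 42 20
f 41 17 43
f 41 43 42
f 42 43 44
f 42 44 20
f 43 17 45
f 43 45 44
f 44 45 46
f 44 46 20
f 45 17 47
f 45 47 46
f 46 47 48
f 46 48 20
f 47 17 49
f 47 49 48
f 48 49 50
f 48 50 20
f 49 17 18
f 49 18 50
f 50 18 19
f 50 19 20
f 52 51 54
f 52 54 53
f 54 51 55
f 54 55 53
f 55 51 56
f 55 56 53
f 56 51 57
f 56 57 53
f 57 51 58
f 57 58 53
f 58 51 59
f 58 59 53
f 59 51 60
f 59 60 53
f 60 51 61
f 60 61 53
f 61 51 52
f 61 52 53
f 63 62 65
f 63 65 64
f 65 62 66
f 65 66 64
f 66 62 67
f 66 67 64
f 67 62 68
f 67 68 64
f 68 62 69
f 68 69 64
f 69 62 70
f 69 70 64
f 70 62 71
f 70 71 64
f 71 62 63
f 71 63 64



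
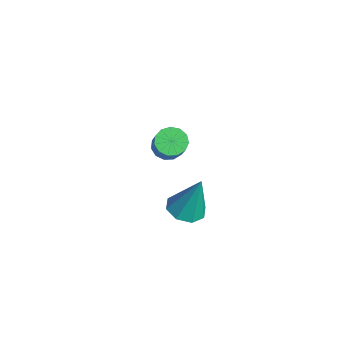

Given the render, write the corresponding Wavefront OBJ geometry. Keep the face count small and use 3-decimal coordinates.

v -2.959 2.467 -2.231
v -2.427 2.561 -2.677
v -1.27 2.387 -1.335
v -1.801 2.293 -0.889
v -2.526 2.919 -2.545
v -1.369 2.745 -1.204
v -2.763 3.134 -2.313
v -1.605 2.96 -0.972
v -3.061 3.137 -2.055
v -1.904 2.963 -0.714
v -3.327 2.927 -1.853
v -2.17 2.753 -0.512
v -3.476 2.571 -1.771
v -2.319 2.397 -0.429
v -3.461 2.182 -1.834
v -2.303 2.008 -0.493
v -3.286 1.884 -2.024
v -2.129 1.71 -0.683
v -3.007 1.77 -2.279
v -1.85 1.596 -0.938
v -2.713 1.878 -2.519
v -1.556 1.704 -1.177
v -2.497 2.173 -2.667
v -1.34 1.999 -1.326
v 2.314 1.69 -1.265
v 3.119 1.697 -1.425
v 2.686 2.19 0.625
v 2.85 2.256 -1.52
v 2.268 2.484 -1.466
v 1.713 2.247 -1.294
v 1.51 1.684 -1.105
v 1.778 1.125 -1.01
v 2.361 0.897 -1.065
v 2.916 1.134 -1.236
f 2 1 5
f 2 5 3
f 3 5 6
f 3 6 4
f 5 1 7
f 5 7 6
f 6 7 8
f 6 8 4
f 7 1 9
f 7 9 8
f 8 9 10
f 8 10 4
f 9 1 11
f 9 11 10
f 10 11 12
f 10 12 4
f 11 1 13
f 11 13 12
f 12 13 14
f 12 14 4
f 13 1 15
f 13 15 14
f 14 15 16
f 14 16 4
f 15 1 17
f 15 17 16
f 16 17 18
f 16 18 4
f 17 1 19
f 17 19 18
f 18 19 20
f 18 20 4
f 19 1 21
f 19 21 20
f 20 21 22
f 20 22 4
f 21 1 23
f 21 23 22
f 22 23 24
f 22 24 4
f 23 1 2
f 23 2 24
f 24 2 3
f 24 3 4
f 26 25 28
f 26 28 27
f 28 25 29
f 28 29 27
f 29 25 30
f 29 30 27
f 30 25 31
f 30 31 27
f 31 25 32
f 31 32 27
f 32 25 33
f 32 33 27
f 33 25 34
f 33 34 27
f 34 25 26
f 34 26 27



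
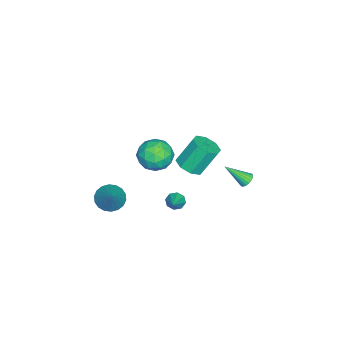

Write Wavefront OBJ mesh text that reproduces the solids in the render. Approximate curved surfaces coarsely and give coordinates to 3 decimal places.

v -2.449 -1.922 -1.464
v -1.859 -2.368 -0.602
v -3.881 -2.992 -1.038
v -3.291 -3.438 -0.176
v -3.635 -2.356 -0.13
v -2.75 -1.695 -0.393
v -2.99 -3.665 -1.247
v -2.105 -3.004 -1.51
v -2.194 -3.445 -0.468
v -2.592 -2.637 0.223
v -3.148 -2.723 -1.863
v -3.546 -1.915 -1.172
v -2.028 -2.052 -1.07
v -3.712 -3.308 -0.57
v -3.914 -2.673 -0.542
v -3.567 -2.935 -0.036
v -2.551 -1.656 -0.947
v -2.205 -1.918 -0.441
v -3.249 -1.911 -0.163
v -3.535 -3.442 -1.199
v -3.189 -3.704 -0.693
v -2.173 -2.425 -1.604
v -1.826 -2.687 -1.098
v -2.491 -3.449 -1.477
v -1.879 -2.947 -0.485
v -2.72 -3.575 -0.235
v -2.543 -3.709 -0.864
v -2.023 -3.32 -1.019
v -2.113 -2.471 -0.079
v -2.955 -3.1 0.171
v -3.156 -2.464 0.199
v -2.636 -2.076 0.044
v -2.31 -3.104 -0
v -2.785 -2.26 -1.811
v -3.627 -2.889 -1.561
v -3.104 -3.284 -1.684
v -2.584 -2.896 -1.839
v -3.02 -1.785 -1.405
v -3.861 -2.413 -1.155
v -3.717 -2.04 -0.621
v -3.197 -1.651 -0.776
v -3.43 -2.256 -1.64
v -1.782 -1.103 -3.597
v -1.459 -1.1 -4.091
v -0.538 -0.837 -2.783
v -1.616 -0.691 -3.985
v -1.871 -0.523 -3.652
v -2.073 -0.695 -3.286
v -2.104 -1.106 -3.103
v -1.947 -1.516 -3.209
v -1.693 -1.684 -3.542
v -1.491 -1.512 -3.908
v 1.658 0.862 3.096
v 2.441 1.175 3.201
v 1.925 1.952 4.729
v 1.142 1.638 4.624
v 2.055 1.578 2.866
v 1.538 2.354 4.394
v 1.436 1.561 2.666
v 0.92 2.337 4.194
v 0.947 1.134 2.718
v 0.431 1.91 4.246
v 0.875 0.548 2.991
v 0.359 1.325 4.519
v 1.262 0.146 3.326
v 0.745 0.922 4.854
v 1.88 0.163 3.526
v 1.364 0.939 5.054
v 2.369 0.59 3.474
v 1.853 1.366 5.002
v 0.772 -4.019 -1.946
v 1.46 -4.114 -2.502
v 2.048 -3.381 -0.474
v 1.346 -3.74 -2.565
v 1.118 -3.421 -2.506
v 0.822 -3.221 -2.336
v 0.516 -3.179 -2.088
v 0.26 -3.304 -1.813
v 0.106 -3.57 -1.563
v 0.083 -3.925 -1.39
v 0.197 -4.299 -1.326
v 0.425 -4.618 -1.385
v 0.722 -4.818 -1.556
v 1.028 -4.86 -1.803
v 1.284 -4.735 -2.079
v 1.438 -4.469 -2.328
v -1.519 3.08 -0.217
v -1.12 3.344 -0.072
v -1.161 1.92 0.917
v -1.269 3.419 0.052
v -1.461 3.436 0.129
v -1.663 3.391 0.147
v -1.84 3.292 0.102
v -1.962 3.156 0.002
v -2.007 3.008 -0.136
v -1.968 2.871 -0.288
v -1.851 2.771 -0.428
v -1.676 2.724 -0.531
v -1.475 2.738 -0.579
v -1.281 2.812 -0.565
v -1.128 2.932 -0.491
v -1.043 3.077 -0.369
v -1.04 3.223 -0.221
f 1 38 17
f 38 12 41
f 17 41 6
f 38 41 17
f 1 17 13
f 17 6 18
f 13 18 2
f 17 18 13
f 1 13 22
f 13 2 23
f 22 23 8
f 13 23 22
f 1 22 34
f 22 8 37
f 34 37 11
f 22 37 34
f 1 34 38
f 34 11 42
f 38 42 12
f 34 42 38
f 2 18 29
f 18 6 32
f 29 32 10
f 18 32 29
f 6 41 19
f 41 12 40
f 19 40 5
f 41 40 19
f 12 42 39
f 42 11 35
f 39 35 3
f 42 35 39
f 11 37 36
f 37 8 24
f 36 24 7
f 37 24 36
f 8 23 28
f 23 2 25
f 28 25 9
f 23 25 28
f 4 30 16
f 30 10 31
f 16 31 5
f 30 31 16
f 4 16 14
f 16 5 15
f 14 15 3
f 16 15 14
f 4 14 21
f 14 3 20
f 21 20 7
f 14 20 21
f 4 21 26
f 21 7 27
f 26 27 9
f 21 27 26
f 4 26 30
f 26 9 33
f 30 33 10
f 26 33 30
f 5 31 19
f 31 10 32
f 19 32 6
f 31 32 19
f 3 15 39
f 15 5 40
f 39 40 12
f 15 40 39
f 7 20 36
f 20 3 35
f 36 35 11
f 20 35 36
f 9 27 28
f 27 7 24
f 28 24 8
f 27 24 28
f 10 33 29
f 33 9 25
f 29 25 2
f 33 25 29
f 44 43 46
f 44 46 45
f 46 43 47
f 46 47 45
f 47 43 48
f 47 48 45
f 48 43 49
f 48 49 45
f 49 43 50
f 49 50 45
f 50 43 51
f 50 51 45
f 51 43 52
f 51 52 45
f 52 43 44
f 52 44 45
f 54 53 57
f 54 57 55
f 55 57 58
f 55 58 56
f 57 53 59
f 57 59 58
f 58 59 60
f 58 60 56
f 59 53 61
f 59 61 60
f 60 61 62
f 60 62 56
f 61 53 63
f 61 63 62
f 62 63 64
f 62 64 56
f 63 53 65
f 63 65 64
f 64 65 66
f 64 66 56
f 65 53 67
f 65 67 66
f 66 67 68
f 66 68 56
f 67 53 69
f 67 69 68
f 68 69 70
f 68 70 56
f 69 53 54
f 69 54 70
f 70 54 55
f 70 55 56
f 72 71 74
f 72 74 73
f 74 71 75
f 74 75 73
f 75 71 76
f 75 76 73
f 76 71 77
f 76 77 73
f 77 71 78
f 77 78 73
f 78 71 79
f 78 79 73
f 79 71 80
f 79 80 73
f 80 71 81
f 80 81 73
f 81 71 82
f 81 82 73
f 82 71 83
f 82 83 73
f 83 71 84
f 83 84 73
f 84 71 85
f 84 85 73
f 85 71 86
f 85 86 73
f 86 71 72
f 86 72 73
f 88 87 90
f 88 90 89
f 90 87 91
f 90 91 89
f 91 87 92
f 91 92 89
f 92 87 93
f 92 93 89
f 93 87 94
f 93 94 89
f 94 87 95
f 94 95 89
f 95 87 96
f 95 96 89
f 96 87 97
f 96 97 89
f 97 87 98
f 97 98 89
f 98 87 99
f 98 99 89
f 99 87 100
f 99 100 89
f 100 87 101
f 100 101 89
f 101 87 102
f 101 102 89
f 102 87 103
f 102 103 89
f 103 87 88
f 103 88 89



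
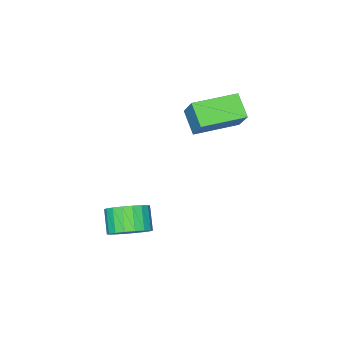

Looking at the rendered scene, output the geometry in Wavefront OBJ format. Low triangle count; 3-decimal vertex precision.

v 2.889 -1.587 -3.442
v 3.57 -2.158 -3.492
v 3.091 -2.804 -2.628
v 2.411 -2.233 -2.578
v 3.696 -1.894 -3.224
v 3.217 -2.54 -2.361
v 3.662 -1.569 -3
v 3.183 -2.215 -2.137
v 3.475 -1.248 -2.864
v 2.996 -1.894 -2
v 3.172 -0.994 -2.841
v 2.693 -1.64 -1.978
v 2.813 -0.857 -2.938
v 2.334 -1.503 -2.075
v 2.469 -0.865 -3.135
v 1.99 -1.511 -2.271
v 2.209 -1.016 -3.392
v 1.73 -1.662 -2.528
v 2.083 -1.28 -3.659
v 1.604 -1.926 -2.796
v 2.117 -1.605 -3.883
v 1.638 -2.251 -3.02
v 2.304 -1.926 -4.02
v 1.825 -2.572 -3.156
v 2.607 -2.18 -4.042
v 2.128 -2.826 -3.179
v 2.966 -2.317 -3.945
v 2.487 -2.963 -3.082
v 3.31 -2.309 -3.749
v 2.831 -2.955 -2.885
v -2.49 -0.923 0.459
v -2.837 -1.775 1.245
v -2.059 -0.083 1.559
v -2.406 -0.935 2.345
v -0.714 -1.725 0.375
v -1.061 -2.577 1.161
v -0.283 -0.885 1.475
v -0.63 -1.737 2.261
f 2 1 5
f 2 5 3
f 3 5 6
f 3 6 4
f 5 1 7
f 5 7 6
f 6 7 8
f 6 8 4
f 7 1 9
f 7 9 8
f 8 9 10
f 8 10 4
f 9 1 11
f 9 11 10
f 10 11 12
f 10 12 4
f 11 1 13
f 11 13 12
f 12 13 14
f 12 14 4
f 13 1 15
f 13 15 14
f 14 15 16
f 14 16 4
f 15 1 17
f 15 17 16
f 16 17 18
f 16 18 4
f 17 1 19
f 17 19 18
f 18 19 20
f 18 20 4
f 19 1 21
f 19 21 20
f 20 21 22
f 20 22 4
f 21 1 23
f 21 23 22
f 22 23 24
f 22 24 4
f 23 1 25
f 23 25 24
f 24 25 26
f 24 26 4
f 25 1 27
f 25 27 26
f 26 27 28
f 26 28 4
f 27 1 29
f 27 29 28
f 28 29 30
f 28 30 4
f 29 1 2
f 29 2 30
f 30 2 3
f 30 3 4
f 32 34 31
f 35 32 31
f 31 34 33
f 33 35 31
f 32 38 34
f 36 32 35
f 36 38 32
f 34 38 33
f 37 35 33
f 33 38 37
f 37 36 35
f 38 36 37



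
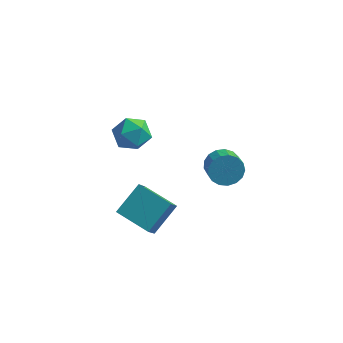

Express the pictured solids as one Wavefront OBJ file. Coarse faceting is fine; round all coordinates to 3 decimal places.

v -2.465 -3.24 -3.439
v -1.764 -1.768 -2.213
v -2.477 -2.328 -4.528
v -1.777 -0.856 -3.302
v -0.483 -3.784 -3.918
v 0.217 -2.312 -2.692
v -0.496 -2.872 -5.007
v 0.205 -1.4 -3.781
v 2.938 -2.351 1.674
v 3.492 -2.429 0.918
v 4.015 -3.287 1.39
v 3.462 -3.209 2.146
v 3.715 -2.145 1.186
v 4.239 -3.003 1.658
v 3.76 -1.908 1.566
v 4.284 -2.766 2.038
v 3.617 -1.773 1.971
v 4.141 -2.63 2.443
v 3.319 -1.77 2.307
v 3.842 -2.628 2.779
v 2.933 -1.9 2.499
v 3.457 -2.758 2.971
v 2.548 -2.134 2.501
v 3.072 -2.991 2.973
v 2.253 -2.417 2.314
v 2.777 -3.275 2.786
v 2.115 -2.685 1.981
v 2.638 -3.543 2.453
v 2.165 -2.877 1.577
v 2.689 -3.734 2.049
v 2.392 -2.948 1.195
v 2.916 -3.806 1.667
v 2.745 -2.883 0.923
v 3.269 -3.74 1.395
v 3.142 -2.695 0.823
v 3.665 -3.553 1.295
v -3.958 2.157 -1.092
v -3.039 2.127 -1.794
v -3.581 0.413 -0.526
v -2.662 0.383 -1.228
v -2.658 1.07 -0.297
v -2.89 2.148 -0.647
v -3.73 0.392 -1.673
v -3.962 1.47 -2.023
v -2.898 1.037 -2.153
v -2.235 1.456 -1.303
v -4.385 1.084 -1.017
v -3.722 1.503 -0.167
f 2 4 1
f 5 2 1
f 1 4 3
f 3 5 1
f 2 8 4
f 6 2 5
f 6 8 2
f 4 8 3
f 7 5 3
f 3 8 7
f 7 6 5
f 8 6 7
f 10 9 13
f 10 13 11
f 11 13 14
f 11 14 12
f 13 9 15
f 13 15 14
f 14 15 16
f 14 16 12
f 15 9 17
f 15 17 16
f 16 17 18
f 16 18 12
f 17 9 19
f 17 19 18
f 18 19 20
f 18 20 12
f 19 9 21
f 19 21 20
f 20 21 22
f 20 22 12
f 21 9 23
f 21 23 22
f 22 23 24
f 22 24 12
f 23 9 25
f 23 25 24
f 24 25 26
f 24 26 12
f 25 9 27
f 25 27 26
f 26 27 28
f 26 28 12
f 27 9 29
f 27 29 28
f 28 29 30
f 28 30 12
f 29 9 31
f 29 31 30
f 30 31 32
f 30 32 12
f 31 9 33
f 31 33 32
f 32 33 34
f 32 34 12
f 33 9 35
f 33 35 34
f 34 35 36
f 34 36 12
f 35 9 10
f 35 10 36
f 36 10 11
f 36 11 12
f 37 48 42
f 37 42 38
f 37 38 44
f 37 44 47
f 37 47 48
f 38 42 46
f 42 48 41
f 48 47 39
f 47 44 43
f 44 38 45
f 40 46 41
f 40 41 39
f 40 39 43
f 40 43 45
f 40 45 46
f 41 46 42
f 39 41 48
f 43 39 47
f 45 43 44
f 46 45 38



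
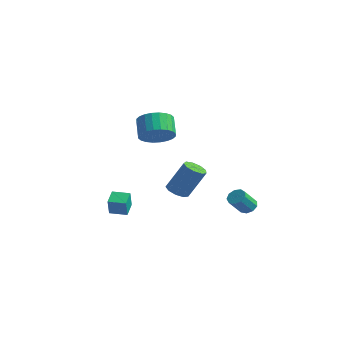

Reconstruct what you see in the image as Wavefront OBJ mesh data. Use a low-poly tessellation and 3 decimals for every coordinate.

v 3.683 3.776 -2.669
v 3.975 4.096 -2.364
v 3.969 3.264 -1.485
v 3.677 2.944 -1.791
v 3.622 4.158 -2.308
v 3.616 3.327 -1.429
v 3.298 4.042 -2.42
v 3.292 3.21 -1.542
v 3.154 3.801 -2.65
v 3.148 2.969 -1.771
v 3.258 3.548 -2.888
v 3.251 2.716 -2.01
v 3.56 3.402 -3.024
v 3.554 2.57 -2.146
v 3.921 3.431 -2.994
v 3.914 2.599 -2.116
v 4.17 3.621 -2.812
v 4.163 2.789 -1.934
v 4.191 3.884 -2.563
v 4.185 3.052 -1.685
v 2.653 -0.025 -0.899
v 3.237 -0.167 -1.089
v 3.89 0.402 0.488
v 3.307 0.545 0.679
v 3.142 0.24 -1.196
v 3.795 0.809 0.381
v 2.818 0.522 -1.164
v 3.471 1.092 0.413
v 2.417 0.549 -1.008
v 3.071 1.118 0.57
v 2.127 0.308 -0.801
v 2.78 0.877 0.777
v 2.083 -0.089 -0.639
v 2.736 0.48 0.939
v 2.306 -0.456 -0.599
v 2.959 0.113 0.978
v 2.691 -0.621 -0.699
v 3.345 -0.052 0.878
v 3.059 -0.507 -0.893
v 3.712 0.062 0.685
v 2.006 -0.726 2.726
v 2.468 0.053 2.637
v 1.797 0.544 3.445
v 1.334 -0.234 3.534
v 2.211 0.097 2.396
v 1.539 0.589 3.205
v 1.922 0.016 2.206
v 1.251 0.508 3.014
v 1.646 -0.177 2.094
v 0.975 0.314 2.903
v 1.425 -0.455 2.079
v 0.754 0.036 2.888
v 1.293 -0.773 2.163
v 0.621 -0.282 2.971
v 1.268 -1.085 2.332
v 0.597 -0.594 3.14
v 1.356 -1.341 2.561
v 0.685 -0.85 3.369
v 1.543 -1.504 2.815
v 0.872 -1.013 3.623
v 1.801 -1.549 3.055
v 1.129 -1.057 3.864
v 2.089 -1.468 3.246
v 1.418 -0.976 4.054
v 2.365 -1.274 3.357
v 1.694 -0.783 4.166
v 2.586 -0.996 3.372
v 1.915 -0.505 4.181
v 2.719 -0.678 3.289
v 2.047 -0.187 4.097
v 2.743 -0.366 3.12
v 2.072 0.125 3.928
v 2.655 -0.11 2.891
v 1.984 0.381 3.699
v 1.319 -2.895 -1.289
v 1.585 -3.211 -0.379
v 2.042 -2.395 -1.328
v 2.309 -2.711 -0.417
v 1.751 -3.549 -1.643
v 2.018 -3.865 -0.732
v 2.475 -3.049 -1.681
v 2.741 -3.365 -0.771
f 2 1 5
f 2 5 3
f 3 5 6
f 3 6 4
f 5 1 7
f 5 7 6
f 6 7 8
f 6 8 4
f 7 1 9
f 7 9 8
f 8 9 10
f 8 10 4
f 9 1 11
f 9 11 10
f 10 11 12
f 10 12 4
f 11 1 13
f 11 13 12
f 12 13 14
f 12 14 4
f 13 1 15
f 13 15 14
f 14 15 16
f 14 16 4
f 15 1 17
f 15 17 16
f 16 17 18
f 16 18 4
f 17 1 19
f 17 19 18
f 18 19 20
f 18 20 4
f 19 1 2
f 19 2 20
f 20 2 3
f 20 3 4
f 22 21 25
f 22 25 23
f 23 25 26
f 23 26 24
f 25 21 27
f 25 27 26
f 26 27 28
f 26 28 24
f 27 21 29
f 27 29 28
f 28 29 30
f 28 30 24
f 29 21 31
f 29 31 30
f 30 31 32
f 30 32 24
f 31 21 33
f 31 33 32
f 32 33 34
f 32 34 24
f 33 21 35
f 33 35 34
f 34 35 36
f 34 36 24
f 35 21 37
f 35 37 36
f 36 37 38
f 36 38 24
f 37 21 39
f 37 39 38
f 38 39 40
f 38 40 24
f 39 21 22
f 39 22 40
f 40 22 23
f 40 23 24
f 42 41 45
f 42 45 43
f 43 45 46
f 43 46 44
f 45 41 47
f 45 47 46
f 46 47 48
f 46 48 44
f 47 41 49
f 47 49 48
f 48 49 50
f 48 50 44
f 49 41 51
f 49 51 50
f 50 51 52
f 50 52 44
f 51 41 53
f 51 53 52
f 52 53 54
f 52 54 44
f 53 41 55
f 53 55 54
f 54 55 56
f 54 56 44
f 55 41 57
f 55 57 56
f 56 57 58
f 56 58 44
f 57 41 59
f 57 59 58
f 58 59 60
f 58 60 44
f 59 41 61
f 59 61 60
f 60 61 62
f 60 62 44
f 61 41 63
f 61 63 62
f 62 63 64
f 62 64 44
f 63 41 65
f 63 65 64
f 64 65 66
f 64 66 44
f 65 41 67
f 65 67 66
f 66 67 68
f 66 68 44
f 67 41 69
f 67 69 68
f 68 69 70
f 68 70 44
f 69 41 71
f 69 71 70
f 70 71 72
f 70 72 44
f 71 41 73
f 71 73 72
f 72 73 74
f 72 74 44
f 73 41 42
f 73 42 74
f 74 42 43
f 74 43 44
f 76 78 75
f 79 76 75
f 75 78 77
f 77 79 75
f 76 82 78
f 80 76 79
f 80 82 76
f 78 82 77
f 81 79 77
f 77 82 81
f 81 80 79
f 82 80 81



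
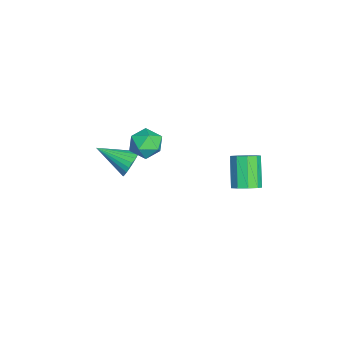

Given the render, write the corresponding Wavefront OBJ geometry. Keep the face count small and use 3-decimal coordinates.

v -3.011 -2.155 -2.724
v -2.387 -2.572 -3.256
v -3.529 -4.065 -1.836
v -2.19 -2.491 -2.968
v -2.117 -2.359 -2.642
v -2.181 -2.196 -2.328
v -2.371 -2.026 -2.075
v -2.659 -1.877 -1.921
v -3 -1.769 -1.889
v -3.342 -1.72 -1.984
v -3.635 -1.738 -2.192
v -3.832 -1.819 -2.481
v -3.904 -1.951 -2.807
v -3.84 -2.114 -3.12
v -3.65 -2.283 -3.373
v -3.363 -2.433 -3.527
v -3.022 -2.54 -3.559
v -2.679 -2.589 -3.464
v 2.949 3.939 0.945
v 3.548 4.029 1.469
v 2.289 3.97 2.918
v 1.691 3.881 2.395
v 3.354 4.519 1.32
v 2.095 4.46 2.769
v 2.97 4.738 0.996
v 1.712 4.679 2.445
v 2.577 4.583 0.649
v 1.319 4.524 2.098
v 2.358 4.127 0.44
v 1.1 4.068 1.889
v 2.415 3.583 0.468
v 1.157 3.524 1.917
v 2.723 3.206 0.719
v 1.464 3.148 2.168
v 3.136 3.173 1.076
v 1.877 3.114 2.525
v 3.461 3.498 1.372
v 2.203 3.439 2.821
v -1.014 -0.907 1.364
v -0.434 -0.394 2.012
v 0.114 -2.086 1.288
v 0.694 -1.573 1.936
v -0.171 -1.988 2.251
v -0.867 -1.26 2.299
v 0.547 -1.22 1.001
v -0.149 -0.492 1.049
v 0.531 -0.588 1.788
v 0.087 -1.062 2.56
v -0.407 -1.418 0.74
v -0.851 -1.892 1.512
f 2 1 4
f 2 4 3
f 4 1 5
f 4 5 3
f 5 1 6
f 5 6 3
f 6 1 7
f 6 7 3
f 7 1 8
f 7 8 3
f 8 1 9
f 8 9 3
f 9 1 10
f 9 10 3
f 10 1 11
f 10 11 3
f 11 1 12
f 11 12 3
f 12 1 13
f 12 13 3
f 13 1 14
f 13 14 3
f 14 1 15
f 14 15 3
f 15 1 16
f 15 16 3
f 16 1 17
f 16 17 3
f 17 1 18
f 17 18 3
f 18 1 2
f 18 2 3
f 20 19 23
f 20 23 21
f 21 23 24
f 21 24 22
f 23 19 25
f 23 25 24
f 24 25 26
f 24 26 22
f 25 19 27
f 25 27 26
f 26 27 28
f 26 28 22
f 27 19 29
f 27 29 28
f 28 29 30
f 28 30 22
f 29 19 31
f 29 31 30
f 30 31 32
f 30 32 22
f 31 19 33
f 31 33 32
f 32 33 34
f 32 34 22
f 33 19 35
f 33 35 34
f 34 35 36
f 34 36 22
f 35 19 37
f 35 37 36
f 36 37 38
f 36 38 22
f 37 19 20
f 37 20 38
f 38 20 21
f 38 21 22
f 39 50 44
f 39 44 40
f 39 40 46
f 39 46 49
f 39 49 50
f 40 44 48
f 44 50 43
f 50 49 41
f 49 46 45
f 46 40 47
f 42 48 43
f 42 43 41
f 42 41 45
f 42 45 47
f 42 47 48
f 43 48 44
f 41 43 50
f 45 41 49
f 47 45 46
f 48 47 40



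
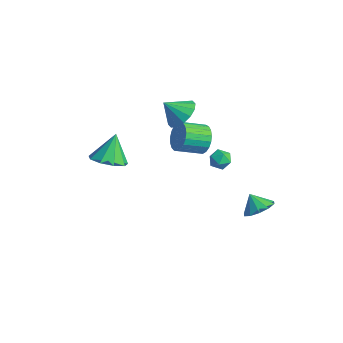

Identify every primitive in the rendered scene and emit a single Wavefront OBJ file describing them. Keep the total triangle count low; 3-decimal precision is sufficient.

v -2.572 3.365 -0.015
v -1.963 3.466 0.639
v -2.318 2.175 1.169
v -2.928 2.075 0.515
v -2.269 3.615 0.795
v -2.624 2.324 1.325
v -2.628 3.72 0.81
v -2.983 2.429 1.341
v -2.977 3.764 0.683
v -3.332 2.473 1.213
v -3.256 3.739 0.435
v -3.612 2.448 0.965
v -3.417 3.649 0.11
v -3.773 2.358 0.64
v -3.432 3.511 -0.238
v -3.787 2.22 0.292
v -3.298 3.347 -0.547
v -3.654 2.056 -0.017
v -3.039 3.187 -0.764
v -3.394 1.896 -0.233
v -2.699 3.057 -0.851
v -3.054 1.766 -0.321
v -2.337 2.981 -0.794
v -2.692 1.69 -0.264
v -2.016 2.971 -0.602
v -2.371 1.68 -0.072
v -1.791 3.03 -0.309
v -2.146 1.739 0.221
v -1.701 3.146 0.035
v -2.056 1.855 0.565
v -1.762 3.301 0.371
v -2.117 2.01 0.901
v 1.96 3.736 -2.418
v 2.664 3.824 -1.898
v 1.38 3.544 -1.602
v 2.43 4.313 -1.949
v 2.017 4.581 -2.179
v 1.582 4.526 -2.501
v 1.291 4.17 -2.791
v 1.256 3.647 -2.939
v 1.49 3.159 -2.888
v 1.903 2.891 -2.657
v 2.338 2.946 -2.336
v 2.629 3.302 -2.046
v -1.99 1.698 3.03
v -1.12 1.277 3.113
v -2.45 0.922 3.91
v -1.115 1.652 3.447
v -1.345 2.039 3.669
v -1.747 2.335 3.72
v -2.215 2.461 3.587
v -2.622 2.382 3.304
v -2.86 2.12 2.948
v -2.865 1.745 2.614
v -2.636 1.357 2.392
v -2.233 1.061 2.34
v -1.766 0.936 2.474
v -1.359 1.015 2.757
v -1.622 -2.733 1.634
v -0.712 -2.938 1.966
v -1.998 -2.047 3.086
v -0.721 -2.326 1.675
v -1.151 -1.905 1.364
v -1.802 -1.872 1.18
v -2.368 -2.241 1.208
v -2.586 -2.841 1.435
v -2.353 -3.39 1.755
v -1.777 -3.632 2.018
v -1.13 -3.453 2.101
v -2.054 3.904 -0.679
v -1.629 4.368 -0.888
v -1.691 3.232 -1.432
v -1.266 3.696 -1.641
v -1.178 3.409 -1.05
v -1.403 3.824 -0.585
v -1.917 3.776 -1.735
v -2.142 4.191 -1.27
v -1.545 4.289 -1.54
v -1.089 4.062 -1.118
v -2.231 3.538 -1.202
v -1.775 3.311 -0.78
f 2 1 5
f 2 5 3
f 3 5 6
f 3 6 4
f 5 1 7
f 5 7 6
f 6 7 8
f 6 8 4
f 7 1 9
f 7 9 8
f 8 9 10
f 8 10 4
f 9 1 11
f 9 11 10
f 10 11 12
f 10 12 4
f 11 1 13
f 11 13 12
f 12 13 14
f 12 14 4
f 13 1 15
f 13 15 14
f 14 15 16
f 14 16 4
f 15 1 17
f 15 17 16
f 16 17 18
f 16 18 4
f 17 1 19
f 17 19 18
f 18 19 20
f 18 20 4
f 19 1 21
f 19 21 20
f 20 21 22
f 20 22 4
f 21 1 23
f 21 23 22
f 22 23 24
f 22 24 4
f 23 1 25
f 23 25 24
f 24 25 26
f 24 26 4
f 25 1 27
f 25 27 26
f 26 27 28
f 26 28 4
f 27 1 29
f 27 29 28
f 28 29 30
f 28 30 4
f 29 1 31
f 29 31 30
f 30 31 32
f 30 32 4
f 31 1 2
f 31 2 32
f 32 2 3
f 32 3 4
f 34 33 36
f 34 36 35
f 36 33 37
f 36 37 35
f 37 33 38
f 37 38 35
f 38 33 39
f 38 39 35
f 39 33 40
f 39 40 35
f 40 33 41
f 40 41 35
f 41 33 42
f 41 42 35
f 42 33 43
f 42 43 35
f 43 33 44
f 43 44 35
f 44 33 34
f 44 34 35
f 46 45 48
f 46 48 47
f 48 45 49
f 48 49 47
f 49 45 50
f 49 50 47
f 50 45 51
f 50 51 47
f 51 45 52
f 51 52 47
f 52 45 53
f 52 53 47
f 53 45 54
f 53 54 47
f 54 45 55
f 54 55 47
f 55 45 56
f 55 56 47
f 56 45 57
f 56 57 47
f 57 45 58
f 57 58 47
f 58 45 46
f 58 46 47
f 60 59 62
f 60 62 61
f 62 59 63
f 62 63 61
f 63 59 64
f 63 64 61
f 64 59 65
f 64 65 61
f 65 59 66
f 65 66 61
f 66 59 67
f 66 67 61
f 67 59 68
f 67 68 61
f 68 59 69
f 68 69 61
f 69 59 60
f 69 60 61
f 70 81 75
f 70 75 71
f 70 71 77
f 70 77 80
f 70 80 81
f 71 75 79
f 75 81 74
f 81 80 72
f 80 77 76
f 77 71 78
f 73 79 74
f 73 74 72
f 73 72 76
f 73 76 78
f 73 78 79
f 74 79 75
f 72 74 81
f 76 72 80
f 78 76 77
f 79 78 71



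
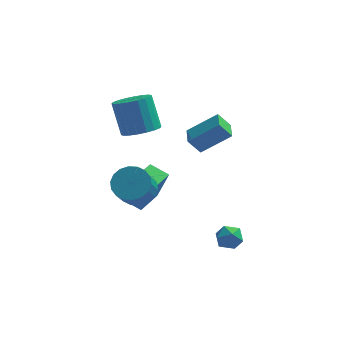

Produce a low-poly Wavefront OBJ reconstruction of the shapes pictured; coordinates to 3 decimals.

v 3.29 -2.079 -3.524
v 3.812 -2.562 -3.137
v 2.788 -3.118 -4.143
v 3.31 -3.601 -3.756
v 2.712 -3.241 -3.346
v 3.022 -2.599 -2.964
v 3.578 -3.081 -4.316
v 3.888 -2.439 -3.934
v 3.99 -3.181 -3.627
v 3.455 -3.28 -3.027
v 3.145 -2.4 -4.253
v 2.61 -2.499 -3.653
v -1.347 -1.759 -0.93
v -0.653 -1.237 -0.358
v -0.899 -2.359 0.963
v -1.593 -2.881 0.39
v -1.052 -1.027 -0.253
v -1.298 -2.149 1.067
v -1.509 -0.962 -0.283
v -1.755 -2.083 1.038
v -1.934 -1.054 -0.441
v -2.18 -2.176 0.88
v -2.243 -1.286 -0.696
v -2.489 -2.408 0.625
v -2.375 -1.612 -0.997
v -2.62 -2.734 0.324
v -2.302 -1.967 -1.285
v -2.548 -3.089 0.036
v -2.041 -2.281 -1.503
v -2.287 -3.403 -0.182
v -1.642 -2.491 -1.607
v -1.888 -3.613 -0.287
v -1.185 -2.557 -1.578
v -1.431 -3.678 -0.257
v -0.76 -2.464 -1.42
v -1.006 -3.586 -0.099
v -0.451 -2.232 -1.165
v -0.697 -3.354 0.156
v -0.32 -1.906 -0.864
v -0.565 -3.028 0.457
v -0.392 -1.551 -0.576
v -0.638 -2.673 0.745
v -2.22 -0.658 -2.683
v -1.594 -0.921 -0.791
v -1.495 0.846 -2.714
v -0.869 0.583 -0.822
v -1.231 -1.143 -3.078
v -0.605 -1.406 -1.186
v -0.506 0.361 -3.109
v 0.12 0.098 -1.217
v 1.699 0.754 0.09
v 1.038 0.7 0.955
v 1.594 1.909 0.082
v 0.933 1.855 0.947
v 3.287 0.905 1.313
v 2.626 0.851 2.178
v 3.182 2.06 1.305
v 2.521 2.006 2.17
v -1.491 3.047 -0.036
v -0.616 3.679 -0.075
v -1.174 4.564 1.757
v -2.049 3.933 1.796
v -0.947 3.941 -0.303
v -1.505 4.827 1.529
v -1.387 4.027 -0.478
v -1.945 4.913 1.354
v -1.847 3.918 -0.566
v -2.405 4.804 1.266
v -2.236 3.637 -0.548
v -2.794 4.523 1.284
v -2.478 3.239 -0.43
v -3.036 4.125 1.402
v -2.525 2.803 -0.233
v -3.082 3.689 1.599
v -2.366 2.416 0.003
v -2.924 3.301 1.835
v -2.035 2.153 0.231
v -2.593 3.039 2.063
v -1.595 2.067 0.406
v -2.153 2.953 2.238
v -1.135 2.176 0.494
v -1.693 3.062 2.326
v -0.746 2.457 0.476
v -1.304 3.343 2.308
v -0.504 2.855 0.358
v -1.062 3.741 2.19
v -0.458 3.291 0.161
v -1.015 4.177 1.993
f 1 12 6
f 1 6 2
f 1 2 8
f 1 8 11
f 1 11 12
f 2 6 10
f 6 12 5
f 12 11 3
f 11 8 7
f 8 2 9
f 4 10 5
f 4 5 3
f 4 3 7
f 4 7 9
f 4 9 10
f 5 10 6
f 3 5 12
f 7 3 11
f 9 7 8
f 10 9 2
f 14 13 17
f 14 17 15
f 15 17 18
f 15 18 16
f 17 13 19
f 17 19 18
f 18 19 20
f 18 20 16
f 19 13 21
f 19 21 20
f 20 21 22
f 20 22 16
f 21 13 23
f 21 23 22
f 22 23 24
f 22 24 16
f 23 13 25
f 23 25 24
f 24 25 26
f 24 26 16
f 25 13 27
f 25 27 26
f 26 27 28
f 26 28 16
f 27 13 29
f 27 29 28
f 28 29 30
f 28 30 16
f 29 13 31
f 29 31 30
f 30 31 32
f 30 32 16
f 31 13 33
f 31 33 32
f 32 33 34
f 32 34 16
f 33 13 35
f 33 35 34
f 34 35 36
f 34 36 16
f 35 13 37
f 35 37 36
f 36 37 38
f 36 38 16
f 37 13 39
f 37 39 38
f 38 39 40
f 38 40 16
f 39 13 41
f 39 41 40
f 40 41 42
f 40 42 16
f 41 13 14
f 41 14 42
f 42 14 15
f 42 15 16
f 44 46 43
f 47 44 43
f 43 46 45
f 45 47 43
f 44 50 46
f 48 44 47
f 48 50 44
f 46 50 45
f 49 47 45
f 45 50 49
f 49 48 47
f 50 48 49
f 52 54 51
f 55 52 51
f 51 54 53
f 53 55 51
f 52 58 54
f 56 52 55
f 56 58 52
f 54 58 53
f 57 55 53
f 53 58 57
f 57 56 55
f 58 56 57
f 60 59 63
f 60 63 61
f 61 63 64
f 61 64 62
f 63 59 65
f 63 65 64
f 64 65 66
f 64 66 62
f 65 59 67
f 65 67 66
f 66 67 68
f 66 68 62
f 67 59 69
f 67 69 68
f 68 69 70
f 68 70 62
f 69 59 71
f 69 71 70
f 70 71 72
f 70 72 62
f 71 59 73
f 71 73 72
f 72 73 74
f 72 74 62
f 73 59 75
f 73 75 74
f 74 75 76
f 74 76 62
f 75 59 77
f 75 77 76
f 76 77 78
f 76 78 62
f 77 59 79
f 77 79 78
f 78 79 80
f 78 80 62
f 79 59 81
f 79 81 80
f 80 81 82
f 80 82 62
f 81 59 83
f 81 83 82
f 82 83 84
f 82 84 62
f 83 59 85
f 83 85 84
f 84 85 86
f 84 86 62
f 85 59 87
f 85 87 86
f 86 87 88
f 86 88 62
f 87 59 60
f 87 60 88
f 88 60 61
f 88 61 62



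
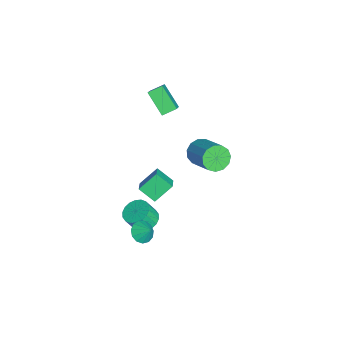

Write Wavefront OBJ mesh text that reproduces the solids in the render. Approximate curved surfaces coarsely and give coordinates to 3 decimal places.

v 2.44 -0.885 1.439
v 1.937 0.119 2.403
v 2.86 0.04 0.694
v 2.358 1.044 1.658
v 3.442 -0.904 1.982
v 2.94 0.1 2.946
v 3.863 0.021 1.237
v 3.36 1.025 2.201
v 0.664 -0.653 -4.288
v 1.479 -0.252 -4.238
v 1.692 -0.826 -3.102
v 0.876 -1.227 -3.152
v 1.236 0.016 -4.057
v 1.448 -0.558 -2.921
v 0.879 0.152 -3.922
v 1.091 -0.422 -2.786
v 0.479 0.128 -3.859
v 0.692 -0.446 -2.723
v 0.117 -0.051 -3.881
v 0.329 -0.624 -2.746
v -0.138 -0.348 -3.984
v 0.074 -0.922 -2.848
v -0.234 -0.707 -4.147
v -0.021 -1.28 -3.011
v -0.152 -1.054 -4.338
v 0.061 -1.628 -3.202
v 0.092 -1.322 -4.519
v 0.304 -1.896 -3.383
v 0.449 -1.458 -4.654
v 0.661 -2.032 -3.518
v 0.848 -1.434 -4.717
v 1.061 -2.008 -3.581
v 1.211 -1.256 -4.694
v 1.423 -1.829 -3.559
v 1.466 -0.958 -4.592
v 1.678 -1.532 -3.456
v 1.561 -0.6 -4.429
v 1.774 -1.173 -3.293
v -2.942 -0.568 4.83
v -3.221 0.298 5.221
v -4.331 -0.472 3.626
v -4.61 0.394 4.018
v -1.87 0.306 3.662
v -2.149 1.172 4.054
v -3.259 0.402 2.459
v -3.538 1.268 2.85
v -0.069 2.608 1.959
v 0.46 2.554 1.209
v 2.059 3.478 2.27
v 1.529 3.532 3.021
v 0.214 3.009 1.182
v 1.813 3.934 2.243
v -0.121 3.338 1.402
v 1.478 4.262 2.463
v -0.44 3.434 1.799
v 1.158 4.359 2.86
v -0.642 3.268 2.247
v 0.957 4.193 3.308
v -0.662 2.893 2.603
v 0.937 3.817 3.664
v -0.493 2.427 2.756
v 1.106 3.351 3.817
v -0.19 2.018 2.655
v 1.409 2.943 3.716
v 0.151 1.797 2.334
v 1.75 2.721 3.395
v 0.422 1.833 1.894
v 2.021 2.757 2.955
v 0.537 2.115 1.474
v 2.136 3.039 2.535
v 3.497 -0.737 -2.275
v 4.149 -0.702 -2.701
v 3.943 -0.183 -1.545
v 3.906 -0.354 -2.817
v 3.534 -0.128 -2.761
v 3.149 -0.095 -2.55
v 2.875 -0.266 -2.252
v 2.798 -0.587 -1.962
v 2.943 -0.955 -1.771
v 3.264 -1.254 -1.74
v 3.658 -1.389 -1.879
v 4.001 -1.317 -2.143
v 4.184 -1.061 -2.45
f 2 4 1
f 5 2 1
f 1 4 3
f 3 5 1
f 2 8 4
f 6 2 5
f 6 8 2
f 4 8 3
f 7 5 3
f 3 8 7
f 7 6 5
f 8 6 7
f 10 9 13
f 10 13 11
f 11 13 14
f 11 14 12
f 13 9 15
f 13 15 14
f 14 15 16
f 14 16 12
f 15 9 17
f 15 17 16
f 16 17 18
f 16 18 12
f 17 9 19
f 17 19 18
f 18 19 20
f 18 20 12
f 19 9 21
f 19 21 20
f 20 21 22
f 20 22 12
f 21 9 23
f 21 23 22
f 22 23 24
f 22 24 12
f 23 9 25
f 23 25 24
f 24 25 26
f 24 26 12
f 25 9 27
f 25 27 26
f 26 27 28
f 26 28 12
f 27 9 29
f 27 29 28
f 28 29 30
f 28 30 12
f 29 9 31
f 29 31 30
f 30 31 32
f 30 32 12
f 31 9 33
f 31 33 32
f 32 33 34
f 32 34 12
f 33 9 35
f 33 35 34
f 34 35 36
f 34 36 12
f 35 9 37
f 35 37 36
f 36 37 38
f 36 38 12
f 37 9 10
f 37 10 38
f 38 10 11
f 38 11 12
f 40 42 39
f 43 40 39
f 39 42 41
f 41 43 39
f 40 46 42
f 44 40 43
f 44 46 40
f 42 46 41
f 45 43 41
f 41 46 45
f 45 44 43
f 46 44 45
f 48 47 51
f 48 51 49
f 49 51 52
f 49 52 50
f 51 47 53
f 51 53 52
f 52 53 54
f 52 54 50
f 53 47 55
f 53 55 54
f 54 55 56
f 54 56 50
f 55 47 57
f 55 57 56
f 56 57 58
f 56 58 50
f 57 47 59
f 57 59 58
f 58 59 60
f 58 60 50
f 59 47 61
f 59 61 60
f 60 61 62
f 60 62 50
f 61 47 63
f 61 63 62
f 62 63 64
f 62 64 50
f 63 47 65
f 63 65 64
f 64 65 66
f 64 66 50
f 65 47 67
f 65 67 66
f 66 67 68
f 66 68 50
f 67 47 69
f 67 69 68
f 68 69 70
f 68 70 50
f 69 47 48
f 69 48 70
f 70 48 49
f 70 49 50
f 72 71 74
f 72 74 73
f 74 71 75
f 74 75 73
f 75 71 76
f 75 76 73
f 76 71 77
f 76 77 73
f 77 71 78
f 77 78 73
f 78 71 79
f 78 79 73
f 79 71 80
f 79 80 73
f 80 71 81
f 80 81 73
f 81 71 82
f 81 82 73
f 82 71 83
f 82 83 73
f 83 71 72
f 83 72 73



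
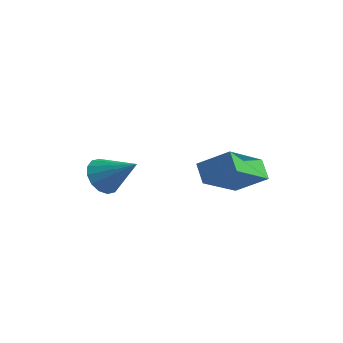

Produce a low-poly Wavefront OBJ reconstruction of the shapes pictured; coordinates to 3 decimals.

v -2.41 -2.194 0.1
v -1.943 -2.149 -0.535
v -1.13 -1.946 1.06
v -2.067 -1.766 -0.468
v -2.284 -1.497 -0.249
v -2.534 -1.415 0.064
v -2.752 -1.542 0.386
v -2.877 -1.844 0.632
v -2.878 -2.239 0.735
v -2.753 -2.623 0.668
v -2.537 -2.892 0.449
v -2.286 -2.974 0.136
v -2.069 -2.847 -0.187
v -1.943 -2.545 -0.432
v 1.092 -1.56 1.702
v 2.119 -1.105 2.451
v 1.177 0.155 0.545
v 2.204 0.609 1.294
v 1.656 -1.949 1.166
v 2.683 -1.495 1.915
v 1.741 -0.235 0.009
v 2.768 0.22 0.758
f 2 1 4
f 2 4 3
f 4 1 5
f 4 5 3
f 5 1 6
f 5 6 3
f 6 1 7
f 6 7 3
f 7 1 8
f 7 8 3
f 8 1 9
f 8 9 3
f 9 1 10
f 9 10 3
f 10 1 11
f 10 11 3
f 11 1 12
f 11 12 3
f 12 1 13
f 12 13 3
f 13 1 14
f 13 14 3
f 14 1 2
f 14 2 3
f 16 18 15
f 19 16 15
f 15 18 17
f 17 19 15
f 16 22 18
f 20 16 19
f 20 22 16
f 18 22 17
f 21 19 17
f 17 22 21
f 21 20 19
f 22 20 21



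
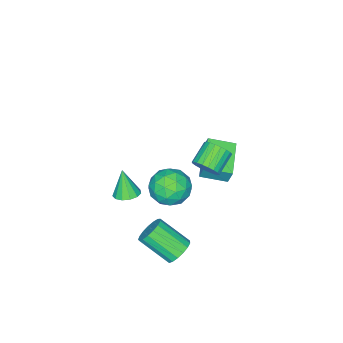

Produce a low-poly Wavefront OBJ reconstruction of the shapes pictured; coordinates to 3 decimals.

v -0.463 -3.32 -3.683
v -0.038 -2.723 -3.448
v -0.677 -3.8 -2.077
v -0.449 -2.583 -3.461
v -0.864 -2.677 -3.544
v -1.152 -2.976 -3.672
v -1.221 -3.383 -3.803
v -1.05 -3.771 -3.896
v -0.693 -4.015 -3.921
v -0.262 -4.039 -3.871
v 0.104 -3.835 -3.762
v 0.29 -3.467 -3.627
v 0.237 -3.052 -3.51
v 2.161 2.336 -2.62
v 2.482 2.859 -2.061
v 2.92 1.307 -0.861
v 2.599 0.784 -1.42
v 2.099 2.831 -1.957
v 2.537 1.28 -0.757
v 1.731 2.69 -2.005
v 2.169 1.139 -0.805
v 1.461 2.468 -2.194
v 1.899 0.916 -0.994
v 1.352 2.215 -2.481
v 1.79 0.664 -1.28
v 1.428 1.99 -2.799
v 1.866 0.439 -1.599
v 1.672 1.845 -3.077
v 2.11 0.293 -1.876
v 2.028 1.811 -3.25
v 2.466 0.26 -2.049
v 2.414 1.898 -3.278
v 2.852 0.347 -2.078
v 2.743 2.085 -3.156
v 3.181 0.534 -1.956
v 2.938 2.33 -2.912
v 3.376 0.778 -1.711
v 2.955 2.576 -2.6
v 3.393 1.024 -1.4
v 2.791 2.767 -2.293
v 3.229 1.215 -1.093
v -4.273 -1.223 -1.177
v -4.217 -0.874 -0.199
v -5.153 -0.017 -1.556
v -5.096 0.332 -0.578
v -2.504 -0.092 -1.682
v -2.447 0.257 -0.704
v -3.383 1.114 -2.061
v -3.327 1.463 -1.083
v 1 1.533 -0.019
v 1.82 0.748 0.295
v -0.34 0.472 0.825
v 0.48 -0.313 1.139
v 0.466 0.754 1.636
v 1.294 1.41 1.115
v 0.186 -0.19 0.005
v 1.014 0.466 -0.516
v 1.317 -0.317 0.31
v 1.489 0.266 1.318
v -0.009 0.954 -0.198
v 0.163 1.537 0.81
v 1.527 1.234 0.064
v -0.047 -0.014 1.056
v -0.056 0.614 1.348
v 0.426 0.152 1.533
v 1.218 1.623 0.546
v 1.7 1.161 0.731
v 0.904 1.165 1.519
v -0.22 0.059 0.389
v 0.262 -0.403 0.574
v 1.054 1.068 -0.413
v 1.536 0.606 -0.228
v 0.576 0.055 -0.399
v 1.714 0.146 0.258
v 0.926 -0.477 0.753
v 0.754 -0.405 0.087
v 1.24 -0.02 -0.22
v 1.815 0.489 0.85
v 1.028 -0.134 1.346
v 1.019 0.493 1.638
v 1.506 0.878 1.332
v 1.519 -0.137 0.859
v 0.452 1.354 -0.226
v -0.335 0.731 0.27
v -0.026 0.342 -0.212
v 0.461 0.727 -0.518
v 0.554 1.697 0.367
v -0.234 1.074 0.862
v 0.24 1.24 1.34
v 0.726 1.625 1.033
v -0.039 1.357 0.261
v 0.482 2.642 3.246
v 0.86 2.732 3.91
v -0.283 2.607 4.579
v -0.662 2.518 3.914
v 0.784 3.033 3.836
v -0.359 2.909 4.504
v 0.656 3.268 3.66
v -0.488 3.144 4.328
v 0.497 3.394 3.412
v -0.646 3.27 4.08
v 0.336 3.39 3.135
v -0.808 3.266 3.803
v 0.2 3.257 2.878
v -0.944 3.133 3.546
v 0.112 3.017 2.684
v -1.031 2.893 3.352
v 0.089 2.713 2.587
v -1.054 2.589 3.256
v 0.133 2.396 2.605
v -1.01 2.272 3.273
v 0.238 2.122 2.733
v -0.905 1.998 3.401
v 0.385 1.938 2.95
v -0.758 1.814 3.618
v 0.548 1.875 3.218
v -0.595 1.751 3.886
v 0.7 1.946 3.491
v -0.443 1.821 4.159
v 0.814 2.136 3.721
v -0.329 2.012 4.39
v 0.871 2.414 3.87
v -0.272 2.29 4.538
f 2 1 4
f 2 4 3
f 4 1 5
f 4 5 3
f 5 1 6
f 5 6 3
f 6 1 7
f 6 7 3
f 7 1 8
f 7 8 3
f 8 1 9
f 8 9 3
f 9 1 10
f 9 10 3
f 10 1 11
f 10 11 3
f 11 1 12
f 11 12 3
f 12 1 13
f 12 13 3
f 13 1 2
f 13 2 3
f 15 14 18
f 15 18 16
f 16 18 19
f 16 19 17
f 18 14 20
f 18 20 19
f 19 20 21
f 19 21 17
f 20 14 22
f 20 22 21
f 21 22 23
f 21 23 17
f 22 14 24
f 22 24 23
f 23 24 25
f 23 25 17
f 24 14 26
f 24 26 25
f 25 26 27
f 25 27 17
f 26 14 28
f 26 28 27
f 27 28 29
f 27 29 17
f 28 14 30
f 28 30 29
f 29 30 31
f 29 31 17
f 30 14 32
f 30 32 31
f 31 32 33
f 31 33 17
f 32 14 34
f 32 34 33
f 33 34 35
f 33 35 17
f 34 14 36
f 34 36 35
f 35 36 37
f 35 37 17
f 36 14 38
f 36 38 37
f 37 38 39
f 37 39 17
f 38 14 40
f 38 40 39
f 39 40 41
f 39 41 17
f 40 14 15
f 40 15 41
f 41 15 16
f 41 16 17
f 43 45 42
f 46 43 42
f 42 45 44
f 44 46 42
f 43 49 45
f 47 43 46
f 47 49 43
f 45 49 44
f 48 46 44
f 44 49 48
f 48 47 46
f 49 47 48
f 50 87 66
f 87 61 90
f 66 90 55
f 87 90 66
f 50 66 62
f 66 55 67
f 62 67 51
f 66 67 62
f 50 62 71
f 62 51 72
f 71 72 57
f 62 72 71
f 50 71 83
f 71 57 86
f 83 86 60
f 71 86 83
f 50 83 87
f 83 60 91
f 87 91 61
f 83 91 87
f 51 67 78
f 67 55 81
f 78 81 59
f 67 81 78
f 55 90 68
f 90 61 89
f 68 89 54
f 90 89 68
f 61 91 88
f 91 60 84
f 88 84 52
f 91 84 88
f 60 86 85
f 86 57 73
f 85 73 56
f 86 73 85
f 57 72 77
f 72 51 74
f 77 74 58
f 72 74 77
f 53 79 65
f 79 59 80
f 65 80 54
f 79 80 65
f 53 65 63
f 65 54 64
f 63 64 52
f 65 64 63
f 53 63 70
f 63 52 69
f 70 69 56
f 63 69 70
f 53 70 75
f 70 56 76
f 75 76 58
f 70 76 75
f 53 75 79
f 75 58 82
f 79 82 59
f 75 82 79
f 54 80 68
f 80 59 81
f 68 81 55
f 80 81 68
f 52 64 88
f 64 54 89
f 88 89 61
f 64 89 88
f 56 69 85
f 69 52 84
f 85 84 60
f 69 84 85
f 58 76 77
f 76 56 73
f 77 73 57
f 76 73 77
f 59 82 78
f 82 58 74
f 78 74 51
f 82 74 78
f 93 92 96
f 93 96 94
f 94 96 97
f 94 97 95
f 96 92 98
f 96 98 97
f 97 98 99
f 97 99 95
f 98 92 100
f 98 100 99
f 99 100 101
f 99 101 95
f 100 92 102
f 100 102 101
f 101 102 103
f 101 103 95
f 102 92 104
f 102 104 103
f 103 104 105
f 103 105 95
f 104 92 106
f 104 106 105
f 105 106 107
f 105 107 95
f 106 92 108
f 106 108 107
f 107 108 109
f 107 109 95
f 108 92 110
f 108 110 109
f 109 110 111
f 109 111 95
f 110 92 112
f 110 112 111
f 111 112 113
f 111 113 95
f 112 92 114
f 112 114 113
f 113 114 115
f 113 115 95
f 114 92 116
f 114 116 115
f 115 116 117
f 115 117 95
f 116 92 118
f 116 118 117
f 117 118 119
f 117 119 95
f 118 92 120
f 118 120 119
f 119 120 121
f 119 121 95
f 120 92 122
f 120 122 121
f 121 122 123
f 121 123 95
f 122 92 93
f 122 93 123
f 123 93 94
f 123 94 95

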